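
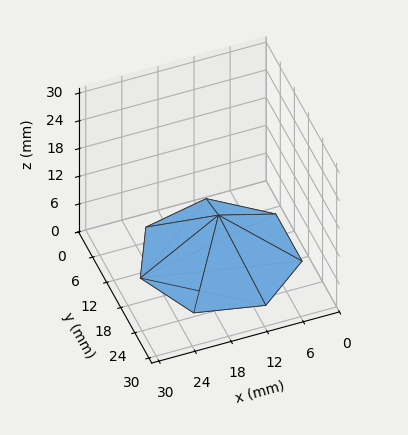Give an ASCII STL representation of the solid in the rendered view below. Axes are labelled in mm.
Reading the render: the shape is a regular 7-sided pyramid, base circumscribed radius ≈ 13 mm, apex at z ≈ 9 mm (dimensions read to the nearest mm from the axis ticks). For the STL, each face is triangulated and given an outward normal.

solid part
  facet normal 0.0000 0.0000 -1.0000
    outer loop
      vertex 10.1 25.7 0.0
      vertex 21.1 23.2 0.0
      vertex 26.0 13.0 0.0
    endloop
  endfacet
  facet normal 0.0000 0.0000 -1.0000
    outer loop
      vertex 1.3 18.6 0.0
      vertex 10.1 25.7 0.0
      vertex 26.0 13.0 0.0
    endloop
  endfacet
  facet normal 0.0000 0.0000 -1.0000
    outer loop
      vertex 1.3 7.4 0.0
      vertex 1.3 18.6 0.0
      vertex 26.0 13.0 0.0
    endloop
  endfacet
  facet normal 0.0000 0.0000 -1.0000
    outer loop
      vertex 10.1 0.3 0.0
      vertex 1.3 7.4 0.0
      vertex 26.0 13.0 0.0
    endloop
  endfacet
  facet normal 0.0000 0.0000 -1.0000
    outer loop
      vertex 21.1 2.8 0.0
      vertex 10.1 0.3 0.0
      vertex 26.0 13.0 0.0
    endloop
  endfacet
  facet normal 0.5491 0.2638 0.7931
    outer loop
      vertex 26.0 13.0 0.0
      vertex 21.1 23.2 0.0
      vertex 13.0 13.0 9.0
    endloop
  endfacet
  facet normal 0.1348 0.5932 0.7937
    outer loop
      vertex 21.1 23.2 0.0
      vertex 10.1 25.7 0.0
      vertex 13.0 13.0 9.0
    endloop
  endfacet
  facet normal -0.3827 0.4744 0.7928
    outer loop
      vertex 10.1 25.7 0.0
      vertex 1.3 18.6 0.0
      vertex 13.0 13.0 9.0
    endloop
  endfacet
  facet normal -0.6097 0.0000 0.7926
    outer loop
      vertex 1.3 18.6 0.0
      vertex 1.3 7.4 0.0
      vertex 13.0 13.0 9.0
    endloop
  endfacet
  facet normal -0.3827 -0.4744 0.7928
    outer loop
      vertex 1.3 7.4 0.0
      vertex 10.1 0.3 0.0
      vertex 13.0 13.0 9.0
    endloop
  endfacet
  facet normal 0.1348 -0.5932 0.7937
    outer loop
      vertex 10.1 0.3 0.0
      vertex 21.1 2.8 0.0
      vertex 13.0 13.0 9.0
    endloop
  endfacet
  facet normal 0.5491 -0.2638 0.7931
    outer loop
      vertex 21.1 2.8 0.0
      vertex 26.0 13.0 0.0
      vertex 13.0 13.0 9.0
    endloop
  endfacet
endsolid part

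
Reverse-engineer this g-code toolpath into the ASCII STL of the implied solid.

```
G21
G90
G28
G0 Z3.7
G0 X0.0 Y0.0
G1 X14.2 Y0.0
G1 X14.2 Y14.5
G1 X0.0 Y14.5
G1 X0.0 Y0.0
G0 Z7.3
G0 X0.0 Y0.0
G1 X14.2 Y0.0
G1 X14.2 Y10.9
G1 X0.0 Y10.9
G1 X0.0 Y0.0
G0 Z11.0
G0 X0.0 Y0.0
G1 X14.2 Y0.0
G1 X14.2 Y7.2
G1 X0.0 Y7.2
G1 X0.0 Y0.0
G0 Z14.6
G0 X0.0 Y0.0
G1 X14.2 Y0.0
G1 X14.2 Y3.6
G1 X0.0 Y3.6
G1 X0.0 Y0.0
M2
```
solid part
  facet normal 0.0000 0.0000 -1.0000
    outer loop
      vertex 14.2 18.1 0.0
      vertex 14.2 0.0 0.0
      vertex 0.0 0.0 0.0
    endloop
  endfacet
  facet normal 0.0000 0.0000 -1.0000
    outer loop
      vertex 0.0 18.1 0.0
      vertex 14.2 18.1 0.0
      vertex 0.0 0.0 0.0
    endloop
  endfacet
  facet normal 0.0000 -1.0000 0.0000
    outer loop
      vertex 0.0 0.0 0.0
      vertex 14.2 0.0 0.0
      vertex 14.2 0.0 18.3
    endloop
  endfacet
  facet normal 0.0000 -1.0000 0.0000
    outer loop
      vertex 0.0 0.0 0.0
      vertex 14.2 0.0 18.3
      vertex 0.0 0.0 18.3
    endloop
  endfacet
  facet normal 0.0000 0.7110 0.7032
    outer loop
      vertex 0.0 0.0 18.3
      vertex 14.2 0.0 18.3
      vertex 14.2 18.1 0.0
    endloop
  endfacet
  facet normal 0.0000 0.7110 0.7032
    outer loop
      vertex 0.0 0.0 18.3
      vertex 14.2 18.1 0.0
      vertex 0.0 18.1 0.0
    endloop
  endfacet
  facet normal -1.0000 0.0000 0.0000
    outer loop
      vertex 0.0 0.0 18.3
      vertex 0.0 18.1 0.0
      vertex 0.0 0.0 0.0
    endloop
  endfacet
  facet normal 1.0000 0.0000 0.0000
    outer loop
      vertex 14.2 0.0 0.0
      vertex 14.2 18.1 0.0
      vertex 14.2 0.0 18.3
    endloop
  endfacet
endsolid part

The G0 Z moves step by Δz≈3.7 mm. The G1 loops shrink linearly with z, so the solid tapers from its base footprint up to z≈18.3. Closing with a flat bottom cap and the tapered top and triangulating gives 8 facets — a wedge (ramp): 14.2 × 18.1 mm base, rising to 18.3 mm along the y=0 edge and sloping linearly to z=0 at y=18.1.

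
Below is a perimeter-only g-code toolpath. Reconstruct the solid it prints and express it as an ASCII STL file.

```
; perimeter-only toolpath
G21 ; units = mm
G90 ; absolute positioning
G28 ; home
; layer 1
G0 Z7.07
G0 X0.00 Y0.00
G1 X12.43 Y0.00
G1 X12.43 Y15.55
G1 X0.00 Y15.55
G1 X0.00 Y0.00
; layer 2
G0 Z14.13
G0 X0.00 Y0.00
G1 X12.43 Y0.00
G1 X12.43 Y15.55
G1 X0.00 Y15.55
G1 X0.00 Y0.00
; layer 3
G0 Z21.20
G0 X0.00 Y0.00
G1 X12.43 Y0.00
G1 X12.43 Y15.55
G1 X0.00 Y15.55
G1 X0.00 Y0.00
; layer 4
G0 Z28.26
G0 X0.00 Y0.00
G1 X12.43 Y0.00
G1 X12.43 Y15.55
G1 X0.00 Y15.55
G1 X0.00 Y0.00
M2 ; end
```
solid part
  facet normal 0.0000 0.0000 -1.0000
    outer loop
      vertex 12.43 15.55 0.00
      vertex 12.43 0.00 0.00
      vertex 0.00 0.00 0.00
    endloop
  endfacet
  facet normal 0.0000 0.0000 -1.0000
    outer loop
      vertex 0.00 15.55 0.00
      vertex 12.43 15.55 0.00
      vertex 0.00 0.00 0.00
    endloop
  endfacet
  facet normal 0.0000 0.0000 1.0000
    outer loop
      vertex 0.00 0.00 28.26
      vertex 12.43 0.00 28.26
      vertex 12.43 15.55 28.26
    endloop
  endfacet
  facet normal 0.0000 0.0000 1.0000
    outer loop
      vertex 0.00 0.00 28.26
      vertex 12.43 15.55 28.26
      vertex 0.00 15.55 28.26
    endloop
  endfacet
  facet normal 0.0000 -1.0000 0.0000
    outer loop
      vertex 0.00 0.00 0.00
      vertex 12.43 0.00 0.00
      vertex 12.43 0.00 28.26
    endloop
  endfacet
  facet normal 0.0000 -1.0000 0.0000
    outer loop
      vertex 0.00 0.00 0.00
      vertex 12.43 0.00 28.26
      vertex 0.00 0.00 28.26
    endloop
  endfacet
  facet normal 0.0000 1.0000 0.0000
    outer loop
      vertex 12.43 15.55 28.26
      vertex 12.43 15.55 0.00
      vertex 0.00 15.55 0.00
    endloop
  endfacet
  facet normal 0.0000 1.0000 0.0000
    outer loop
      vertex 0.00 15.55 28.26
      vertex 12.43 15.55 28.26
      vertex 0.00 15.55 0.00
    endloop
  endfacet
  facet normal -1.0000 0.0000 0.0000
    outer loop
      vertex 0.00 15.55 28.26
      vertex 0.00 15.55 0.00
      vertex 0.00 0.00 0.00
    endloop
  endfacet
  facet normal -1.0000 0.0000 0.0000
    outer loop
      vertex 0.00 0.00 28.26
      vertex 0.00 15.55 28.26
      vertex 0.00 0.00 0.00
    endloop
  endfacet
  facet normal 1.0000 0.0000 0.0000
    outer loop
      vertex 12.43 0.00 0.00
      vertex 12.43 15.55 0.00
      vertex 12.43 15.55 28.26
    endloop
  endfacet
  facet normal 1.0000 0.0000 0.0000
    outer loop
      vertex 12.43 0.00 0.00
      vertex 12.43 15.55 28.26
      vertex 12.43 0.00 28.26
    endloop
  endfacet
endsolid part

The G0 Z moves step by Δz≈7.07 mm. Every layer's G1 loop is the same polygon, so the solid is a straight extrusion of it from z=0 to z≈28.3. Closing with flat bottom and top caps and triangulating gives 12 facets — a rectangular box, roughly 12.4 × 15.6 mm footprint and 28.3 mm tall.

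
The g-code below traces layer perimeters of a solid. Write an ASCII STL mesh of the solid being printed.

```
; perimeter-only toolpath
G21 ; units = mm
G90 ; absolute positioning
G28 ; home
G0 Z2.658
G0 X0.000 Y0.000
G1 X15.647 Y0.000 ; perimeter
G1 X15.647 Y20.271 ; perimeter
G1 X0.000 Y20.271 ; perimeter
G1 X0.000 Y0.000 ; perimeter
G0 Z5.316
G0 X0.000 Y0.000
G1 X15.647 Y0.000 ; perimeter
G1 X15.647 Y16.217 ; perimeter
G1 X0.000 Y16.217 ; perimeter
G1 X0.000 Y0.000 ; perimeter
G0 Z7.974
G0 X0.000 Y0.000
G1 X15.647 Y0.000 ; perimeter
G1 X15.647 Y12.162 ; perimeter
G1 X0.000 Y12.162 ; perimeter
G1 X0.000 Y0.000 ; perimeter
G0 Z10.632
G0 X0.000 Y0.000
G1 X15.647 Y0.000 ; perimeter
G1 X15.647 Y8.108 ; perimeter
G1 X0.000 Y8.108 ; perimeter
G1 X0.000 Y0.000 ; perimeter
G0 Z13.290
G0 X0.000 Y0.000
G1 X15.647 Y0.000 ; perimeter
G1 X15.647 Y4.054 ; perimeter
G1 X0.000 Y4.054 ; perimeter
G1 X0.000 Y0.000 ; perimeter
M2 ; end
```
solid part
  facet normal 0.0000 0.0000 -1.0000
    outer loop
      vertex 15.647 24.325 0.000
      vertex 15.647 0.000 0.000
      vertex 0.000 0.000 0.000
    endloop
  endfacet
  facet normal 0.0000 0.0000 -1.0000
    outer loop
      vertex 0.000 24.325 0.000
      vertex 15.647 24.325 0.000
      vertex 0.000 0.000 0.000
    endloop
  endfacet
  facet normal 0.0000 -1.0000 0.0000
    outer loop
      vertex 0.000 0.000 0.000
      vertex 15.647 0.000 0.000
      vertex 15.647 0.000 15.948
    endloop
  endfacet
  facet normal 0.0000 -1.0000 0.0000
    outer loop
      vertex 0.000 0.000 0.000
      vertex 15.647 0.000 15.948
      vertex 0.000 0.000 15.948
    endloop
  endfacet
  facet normal 0.0000 0.5483 0.8363
    outer loop
      vertex 0.000 0.000 15.948
      vertex 15.647 0.000 15.948
      vertex 15.647 24.325 0.000
    endloop
  endfacet
  facet normal 0.0000 0.5483 0.8363
    outer loop
      vertex 0.000 0.000 15.948
      vertex 15.647 24.325 0.000
      vertex 0.000 24.325 0.000
    endloop
  endfacet
  facet normal -1.0000 0.0000 0.0000
    outer loop
      vertex 0.000 0.000 15.948
      vertex 0.000 24.325 0.000
      vertex 0.000 0.000 0.000
    endloop
  endfacet
  facet normal 1.0000 0.0000 0.0000
    outer loop
      vertex 15.647 0.000 0.000
      vertex 15.647 24.325 0.000
      vertex 15.647 0.000 15.948
    endloop
  endfacet
endsolid part

The G0 Z moves step by Δz≈2.658 mm. The G1 loops shrink linearly with z, so the solid tapers from its base footprint up to z≈15.9. Closing with a flat bottom cap and the tapered top and triangulating gives 8 facets — a wedge (ramp): 15.6 × 24.3 mm base, rising to 15.9 mm along the y=0 edge and sloping linearly to z=0 at y=24.3.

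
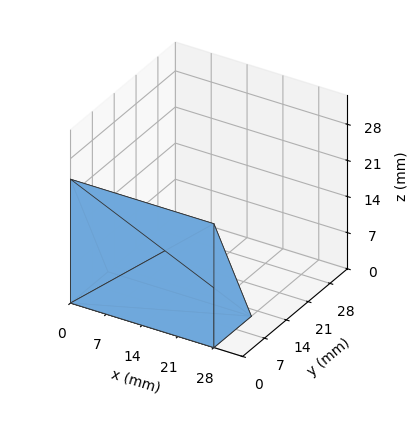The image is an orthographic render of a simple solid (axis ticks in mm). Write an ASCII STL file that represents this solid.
Reading the render: the shape is a wedge (ramp): 28 × 12 mm base, rising to 24 mm along the y=0 edge and sloping linearly to z=0 at y=12 (dimensions read to the nearest mm from the axis ticks). For the STL, each face is triangulated and given an outward normal.

solid part
  facet normal 0.0000 0.0000 -1.0000
    outer loop
      vertex 28.00 12.00 0.00
      vertex 28.00 0.00 0.00
      vertex 0.00 0.00 0.00
    endloop
  endfacet
  facet normal 0.0000 0.0000 -1.0000
    outer loop
      vertex 0.00 12.00 0.00
      vertex 28.00 12.00 0.00
      vertex 0.00 0.00 0.00
    endloop
  endfacet
  facet normal 0.0000 -1.0000 0.0000
    outer loop
      vertex 0.00 0.00 0.00
      vertex 28.00 0.00 0.00
      vertex 28.00 0.00 24.00
    endloop
  endfacet
  facet normal 0.0000 -1.0000 0.0000
    outer loop
      vertex 0.00 0.00 0.00
      vertex 28.00 0.00 24.00
      vertex 0.00 0.00 24.00
    endloop
  endfacet
  facet normal 0.0000 0.8944 0.4472
    outer loop
      vertex 0.00 0.00 24.00
      vertex 28.00 0.00 24.00
      vertex 28.00 12.00 0.00
    endloop
  endfacet
  facet normal 0.0000 0.8944 0.4472
    outer loop
      vertex 0.00 0.00 24.00
      vertex 28.00 12.00 0.00
      vertex 0.00 12.00 0.00
    endloop
  endfacet
  facet normal -1.0000 0.0000 0.0000
    outer loop
      vertex 0.00 0.00 24.00
      vertex 0.00 12.00 0.00
      vertex 0.00 0.00 0.00
    endloop
  endfacet
  facet normal 1.0000 0.0000 0.0000
    outer loop
      vertex 28.00 0.00 0.00
      vertex 28.00 12.00 0.00
      vertex 28.00 0.00 24.00
    endloop
  endfacet
endsolid part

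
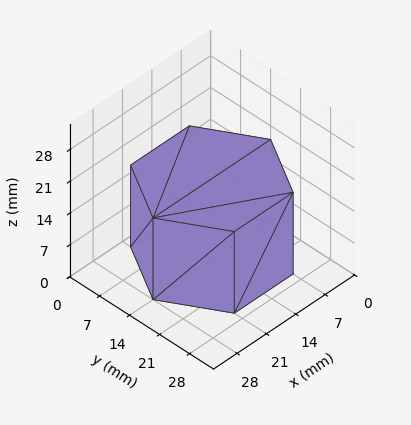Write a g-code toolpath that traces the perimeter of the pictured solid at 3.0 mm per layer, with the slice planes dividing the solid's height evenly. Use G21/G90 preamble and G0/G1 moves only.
Reading the render: the shape is a regular 6-sided prism (a cylinder approximated with 6 flat sides), circumscribed radius ≈ 14 mm, height ≈ 18 mm (dimensions read to the nearest mm from the axis ticks). For the g-code, the solid's height is divided into equal slices at the stated Δz and each level perimeter traced with G1 moves after a G0 lift.

; perimeter-only toolpath
G21 ; units = mm
G90 ; absolute positioning
G28 ; home
; layer 1
G0 Z3.0
G0 X28.0 Y14.0
G1 X21.0 Y26.1
G1 X7.0 Y26.1
G1 X0.0 Y14.0
G1 X7.0 Y1.9
G1 X21.0 Y1.9
G1 X28.0 Y14.0
; layer 2
G0 Z6.0
G0 X28.0 Y14.0
G1 X21.0 Y26.1
G1 X7.0 Y26.1
G1 X0.0 Y14.0
G1 X7.0 Y1.9
G1 X21.0 Y1.9
G1 X28.0 Y14.0
; layer 3
G0 Z9.0
G0 X28.0 Y14.0
G1 X21.0 Y26.1
G1 X7.0 Y26.1
G1 X0.0 Y14.0
G1 X7.0 Y1.9
G1 X21.0 Y1.9
G1 X28.0 Y14.0
; layer 4
G0 Z12.0
G0 X28.0 Y14.0
G1 X21.0 Y26.1
G1 X7.0 Y26.1
G1 X0.0 Y14.0
G1 X7.0 Y1.9
G1 X21.0 Y1.9
G1 X28.0 Y14.0
; layer 5
G0 Z15.0
G0 X28.0 Y14.0
G1 X21.0 Y26.1
G1 X7.0 Y26.1
G1 X0.0 Y14.0
G1 X7.0 Y1.9
G1 X21.0 Y1.9
G1 X28.0 Y14.0
; layer 6
G0 Z18.0
G0 X28.0 Y14.0
G1 X21.0 Y26.1
G1 X7.0 Y26.1
G1 X0.0 Y14.0
G1 X7.0 Y1.9
G1 X21.0 Y1.9
G1 X28.0 Y14.0
M2 ; end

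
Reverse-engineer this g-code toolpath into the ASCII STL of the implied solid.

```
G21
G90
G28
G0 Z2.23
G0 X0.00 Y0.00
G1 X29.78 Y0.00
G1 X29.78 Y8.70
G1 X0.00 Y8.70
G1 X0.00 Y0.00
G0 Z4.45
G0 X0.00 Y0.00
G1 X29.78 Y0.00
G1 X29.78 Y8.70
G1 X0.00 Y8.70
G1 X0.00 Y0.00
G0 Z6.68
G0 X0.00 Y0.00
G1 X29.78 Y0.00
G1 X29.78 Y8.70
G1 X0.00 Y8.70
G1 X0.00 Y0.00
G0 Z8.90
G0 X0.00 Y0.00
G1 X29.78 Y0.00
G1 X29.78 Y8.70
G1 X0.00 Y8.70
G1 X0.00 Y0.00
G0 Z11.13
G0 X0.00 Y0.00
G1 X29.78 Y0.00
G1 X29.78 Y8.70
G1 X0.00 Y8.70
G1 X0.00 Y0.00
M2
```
solid part
  facet normal 0.0000 0.0000 -1.0000
    outer loop
      vertex 29.78 8.70 0.00
      vertex 29.78 0.00 0.00
      vertex 0.00 0.00 0.00
    endloop
  endfacet
  facet normal 0.0000 0.0000 -1.0000
    outer loop
      vertex 0.00 8.70 0.00
      vertex 29.78 8.70 0.00
      vertex 0.00 0.00 0.00
    endloop
  endfacet
  facet normal 0.0000 0.0000 1.0000
    outer loop
      vertex 0.00 0.00 11.13
      vertex 29.78 0.00 11.13
      vertex 29.78 8.70 11.13
    endloop
  endfacet
  facet normal 0.0000 0.0000 1.0000
    outer loop
      vertex 0.00 0.00 11.13
      vertex 29.78 8.70 11.13
      vertex 0.00 8.70 11.13
    endloop
  endfacet
  facet normal 0.0000 -1.0000 0.0000
    outer loop
      vertex 0.00 0.00 0.00
      vertex 29.78 0.00 0.00
      vertex 29.78 0.00 11.13
    endloop
  endfacet
  facet normal 0.0000 -1.0000 0.0000
    outer loop
      vertex 0.00 0.00 0.00
      vertex 29.78 0.00 11.13
      vertex 0.00 0.00 11.13
    endloop
  endfacet
  facet normal 0.0000 1.0000 0.0000
    outer loop
      vertex 29.78 8.70 11.13
      vertex 29.78 8.70 0.00
      vertex 0.00 8.70 0.00
    endloop
  endfacet
  facet normal 0.0000 1.0000 0.0000
    outer loop
      vertex 0.00 8.70 11.13
      vertex 29.78 8.70 11.13
      vertex 0.00 8.70 0.00
    endloop
  endfacet
  facet normal -1.0000 0.0000 0.0000
    outer loop
      vertex 0.00 8.70 11.13
      vertex 0.00 8.70 0.00
      vertex 0.00 0.00 0.00
    endloop
  endfacet
  facet normal -1.0000 0.0000 0.0000
    outer loop
      vertex 0.00 0.00 11.13
      vertex 0.00 8.70 11.13
      vertex 0.00 0.00 0.00
    endloop
  endfacet
  facet normal 1.0000 0.0000 0.0000
    outer loop
      vertex 29.78 0.00 0.00
      vertex 29.78 8.70 0.00
      vertex 29.78 8.70 11.13
    endloop
  endfacet
  facet normal 1.0000 0.0000 0.0000
    outer loop
      vertex 29.78 0.00 0.00
      vertex 29.78 8.70 11.13
      vertex 29.78 0.00 11.13
    endloop
  endfacet
endsolid part

The G0 Z moves step by Δz≈2.23 mm. Every layer's G1 loop is the same polygon, so the solid is a straight extrusion of it from z=0 to z≈11.1. Closing with flat bottom and top caps and triangulating gives 12 facets — a rectangular box, roughly 29.8 × 8.7 mm footprint and 11.1 mm tall.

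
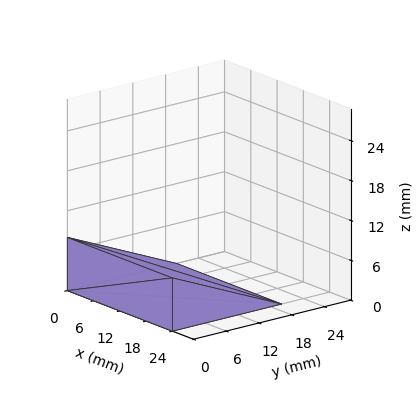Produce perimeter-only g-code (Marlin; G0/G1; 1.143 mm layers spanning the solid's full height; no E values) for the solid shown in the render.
Reading the render: the shape is a wedge (ramp): 24 × 20 mm base, rising to 8 mm along the y=0 edge and sloping linearly to z=0 at y=20 (dimensions read to the nearest mm from the axis ticks). For the g-code, the solid's height is divided into equal slices at the stated Δz and each level perimeter traced with G1 moves after a G0 lift.

; perimeter-only toolpath
G21 ; units = mm
G90 ; absolute positioning
G28 ; home
; layer 1
G0 Z1.143
G0 X0.000 Y0.000
G1 X24.000 Y0.000
G1 X24.000 Y17.143
G1 X0.000 Y17.143
G1 X0.000 Y0.000
; layer 2
G0 Z2.286
G0 X0.000 Y0.000
G1 X24.000 Y0.000
G1 X24.000 Y14.286
G1 X0.000 Y14.286
G1 X0.000 Y0.000
; layer 3
G0 Z3.429
G0 X0.000 Y0.000
G1 X24.000 Y0.000
G1 X24.000 Y11.429
G1 X0.000 Y11.429
G1 X0.000 Y0.000
; layer 4
G0 Z4.571
G0 X0.000 Y0.000
G1 X24.000 Y0.000
G1 X24.000 Y8.571
G1 X0.000 Y8.571
G1 X0.000 Y0.000
; layer 5
G0 Z5.714
G0 X0.000 Y0.000
G1 X24.000 Y0.000
G1 X24.000 Y5.714
G1 X0.000 Y5.714
G1 X0.000 Y0.000
; layer 6
G0 Z6.857
G0 X0.000 Y0.000
G1 X24.000 Y0.000
G1 X24.000 Y2.857
G1 X0.000 Y2.857
G1 X0.000 Y0.000
M2 ; end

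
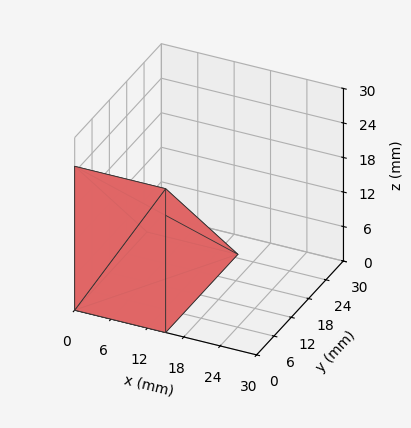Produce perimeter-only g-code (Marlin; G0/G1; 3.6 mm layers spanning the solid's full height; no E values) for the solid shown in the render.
Reading the render: the shape is a wedge (ramp): 15 × 25 mm base, rising to 25 mm along the y=0 edge and sloping linearly to z=0 at y=25 (dimensions read to the nearest mm from the axis ticks). For the g-code, the solid's height is divided into equal slices at the stated Δz and each level perimeter traced with G1 moves after a G0 lift.

; perimeter-only toolpath
G21 ; units = mm
G90 ; absolute positioning
G28 ; home
; layer 1
G0 Z3.6
G0 X0.0 Y0.0
G1 X15.0 Y0.0
G1 X15.0 Y21.4
G1 X0.0 Y21.4
G1 X0.0 Y0.0
; layer 2
G0 Z7.1
G0 X0.0 Y0.0
G1 X15.0 Y0.0
G1 X15.0 Y17.9
G1 X0.0 Y17.9
G1 X0.0 Y0.0
; layer 3
G0 Z10.7
G0 X0.0 Y0.0
G1 X15.0 Y0.0
G1 X15.0 Y14.3
G1 X0.0 Y14.3
G1 X0.0 Y0.0
; layer 4
G0 Z14.3
G0 X0.0 Y0.0
G1 X15.0 Y0.0
G1 X15.0 Y10.7
G1 X0.0 Y10.7
G1 X0.0 Y0.0
; layer 5
G0 Z17.9
G0 X0.0 Y0.0
G1 X15.0 Y0.0
G1 X15.0 Y7.1
G1 X0.0 Y7.1
G1 X0.0 Y0.0
; layer 6
G0 Z21.4
G0 X0.0 Y0.0
G1 X15.0 Y0.0
G1 X15.0 Y3.6
G1 X0.0 Y3.6
G1 X0.0 Y0.0
M2 ; end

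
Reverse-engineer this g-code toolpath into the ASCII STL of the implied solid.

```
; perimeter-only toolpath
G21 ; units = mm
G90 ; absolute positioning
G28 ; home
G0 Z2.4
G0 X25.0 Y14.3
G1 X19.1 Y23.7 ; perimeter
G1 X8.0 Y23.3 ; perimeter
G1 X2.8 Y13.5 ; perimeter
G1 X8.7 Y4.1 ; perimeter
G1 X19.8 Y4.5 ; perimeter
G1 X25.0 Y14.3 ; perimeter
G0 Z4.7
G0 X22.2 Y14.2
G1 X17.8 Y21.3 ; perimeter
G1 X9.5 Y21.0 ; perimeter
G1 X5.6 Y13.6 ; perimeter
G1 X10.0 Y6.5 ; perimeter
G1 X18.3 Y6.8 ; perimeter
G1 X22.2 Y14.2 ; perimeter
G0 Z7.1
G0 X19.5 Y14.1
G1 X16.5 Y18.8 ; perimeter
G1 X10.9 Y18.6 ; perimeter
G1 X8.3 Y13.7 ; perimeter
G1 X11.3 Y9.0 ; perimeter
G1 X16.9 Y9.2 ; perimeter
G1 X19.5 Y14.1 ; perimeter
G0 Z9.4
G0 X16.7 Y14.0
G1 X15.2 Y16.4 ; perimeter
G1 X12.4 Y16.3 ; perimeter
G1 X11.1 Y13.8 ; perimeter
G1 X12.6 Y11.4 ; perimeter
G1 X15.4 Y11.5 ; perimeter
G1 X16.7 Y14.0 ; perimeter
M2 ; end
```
solid part
  facet normal 0.0000 0.0000 -1.0000
    outer loop
      vertex 6.5 25.7 0.0
      vertex 20.4 26.2 0.0
      vertex 27.8 14.4 0.0
    endloop
  endfacet
  facet normal 0.0000 0.0000 -1.0000
    outer loop
      vertex 0.0 13.4 0.0
      vertex 6.5 25.7 0.0
      vertex 27.8 14.4 0.0
    endloop
  endfacet
  facet normal 0.0000 0.0000 -1.0000
    outer loop
      vertex 7.4 1.6 0.0
      vertex 0.0 13.4 0.0
      vertex 27.8 14.4 0.0
    endloop
  endfacet
  facet normal 0.0000 0.0000 -1.0000
    outer loop
      vertex 21.3 2.1 0.0
      vertex 7.4 1.6 0.0
      vertex 27.8 14.4 0.0
    endloop
  endfacet
  facet normal 0.5930 0.3719 0.7142
    outer loop
      vertex 27.8 14.4 0.0
      vertex 20.4 26.2 0.0
      vertex 13.9 13.9 11.8
    endloop
  endfacet
  facet normal -0.0251 0.6990 0.7147
    outer loop
      vertex 20.4 26.2 0.0
      vertex 6.5 25.7 0.0
      vertex 13.9 13.9 11.8
    endloop
  endfacet
  facet normal -0.6184 0.3268 0.7147
    outer loop
      vertex 6.5 25.7 0.0
      vertex 0.0 13.4 0.0
      vertex 13.9 13.9 11.8
    endloop
  endfacet
  facet normal -0.5930 -0.3719 0.7142
    outer loop
      vertex 0.0 13.4 0.0
      vertex 7.4 1.6 0.0
      vertex 13.9 13.9 11.8
    endloop
  endfacet
  facet normal 0.0251 -0.6990 0.7147
    outer loop
      vertex 7.4 1.6 0.0
      vertex 21.3 2.1 0.0
      vertex 13.9 13.9 11.8
    endloop
  endfacet
  facet normal 0.6184 -0.3268 0.7147
    outer loop
      vertex 21.3 2.1 0.0
      vertex 27.8 14.4 0.0
      vertex 13.9 13.9 11.8
    endloop
  endfacet
endsolid part

The G0 Z moves step by Δz≈2.4 mm. The G1 loops shrink linearly with z, so the solid tapers from its base footprint up to z≈11.8. Closing with a flat bottom cap and the tapered top and triangulating gives 10 facets — a regular 6-sided pyramid, base circumscribed radius ≈ 13.9 mm, apex at z ≈ 11.8 mm.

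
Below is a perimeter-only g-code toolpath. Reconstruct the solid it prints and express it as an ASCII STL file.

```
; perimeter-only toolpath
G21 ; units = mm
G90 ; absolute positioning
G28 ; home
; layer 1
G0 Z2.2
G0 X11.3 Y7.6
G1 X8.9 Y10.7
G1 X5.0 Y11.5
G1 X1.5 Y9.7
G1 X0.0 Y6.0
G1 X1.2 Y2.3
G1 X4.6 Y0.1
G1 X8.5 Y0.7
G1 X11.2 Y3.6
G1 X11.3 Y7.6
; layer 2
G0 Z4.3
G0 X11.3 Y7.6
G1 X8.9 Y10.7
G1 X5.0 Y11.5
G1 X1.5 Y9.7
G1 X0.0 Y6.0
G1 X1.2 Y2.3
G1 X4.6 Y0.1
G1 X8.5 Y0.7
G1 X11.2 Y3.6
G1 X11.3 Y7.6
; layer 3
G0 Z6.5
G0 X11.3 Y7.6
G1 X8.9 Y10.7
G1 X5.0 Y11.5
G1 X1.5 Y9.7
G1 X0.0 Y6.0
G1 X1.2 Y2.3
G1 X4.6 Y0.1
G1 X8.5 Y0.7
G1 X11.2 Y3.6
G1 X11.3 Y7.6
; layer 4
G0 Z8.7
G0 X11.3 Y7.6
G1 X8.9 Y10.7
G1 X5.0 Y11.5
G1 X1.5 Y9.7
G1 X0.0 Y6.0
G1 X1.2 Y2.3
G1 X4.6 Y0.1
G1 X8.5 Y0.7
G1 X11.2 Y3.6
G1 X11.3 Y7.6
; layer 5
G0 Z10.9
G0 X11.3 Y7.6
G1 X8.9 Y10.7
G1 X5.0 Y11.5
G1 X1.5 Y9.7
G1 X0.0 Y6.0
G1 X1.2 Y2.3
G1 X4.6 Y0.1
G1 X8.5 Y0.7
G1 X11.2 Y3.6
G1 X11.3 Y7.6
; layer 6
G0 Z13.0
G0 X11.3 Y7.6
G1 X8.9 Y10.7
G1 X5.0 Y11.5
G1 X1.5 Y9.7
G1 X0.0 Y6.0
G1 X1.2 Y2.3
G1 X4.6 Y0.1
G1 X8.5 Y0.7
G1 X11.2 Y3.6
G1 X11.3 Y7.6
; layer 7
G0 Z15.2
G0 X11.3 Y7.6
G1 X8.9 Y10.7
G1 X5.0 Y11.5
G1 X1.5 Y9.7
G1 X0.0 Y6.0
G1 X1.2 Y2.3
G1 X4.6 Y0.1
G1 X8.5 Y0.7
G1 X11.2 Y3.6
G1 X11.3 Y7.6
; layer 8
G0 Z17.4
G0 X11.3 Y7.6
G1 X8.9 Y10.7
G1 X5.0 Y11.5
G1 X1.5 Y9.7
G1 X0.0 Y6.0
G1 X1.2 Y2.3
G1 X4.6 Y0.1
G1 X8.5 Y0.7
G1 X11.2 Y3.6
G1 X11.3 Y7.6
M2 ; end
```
solid part
  facet normal 0.0000 0.0000 -1.0000
    outer loop
      vertex 5.0 11.5 0.0
      vertex 8.9 10.7 0.0
      vertex 11.3 7.6 0.0
    endloop
  endfacet
  facet normal 0.0000 0.0000 -1.0000
    outer loop
      vertex 1.5 9.7 0.0
      vertex 5.0 11.5 0.0
      vertex 11.3 7.6 0.0
    endloop
  endfacet
  facet normal 0.0000 0.0000 -1.0000
    outer loop
      vertex 0.0 6.0 0.0
      vertex 1.5 9.7 0.0
      vertex 11.3 7.6 0.0
    endloop
  endfacet
  facet normal 0.0000 0.0000 -1.0000
    outer loop
      vertex 1.2 2.3 0.0
      vertex 0.0 6.0 0.0
      vertex 11.3 7.6 0.0
    endloop
  endfacet
  facet normal 0.0000 0.0000 -1.0000
    outer loop
      vertex 4.6 0.1 0.0
      vertex 1.2 2.3 0.0
      vertex 11.3 7.6 0.0
    endloop
  endfacet
  facet normal 0.0000 0.0000 -1.0000
    outer loop
      vertex 8.5 0.7 0.0
      vertex 4.6 0.1 0.0
      vertex 11.3 7.6 0.0
    endloop
  endfacet
  facet normal 0.0000 0.0000 -1.0000
    outer loop
      vertex 11.2 3.6 0.0
      vertex 8.5 0.7 0.0
      vertex 11.3 7.6 0.0
    endloop
  endfacet
  facet normal 0.0000 0.0000 1.0000
    outer loop
      vertex 11.3 7.6 17.4
      vertex 8.9 10.7 17.4
      vertex 5.0 11.5 17.4
    endloop
  endfacet
  facet normal 0.0000 0.0000 1.0000
    outer loop
      vertex 11.3 7.6 17.4
      vertex 5.0 11.5 17.4
      vertex 1.5 9.7 17.4
    endloop
  endfacet
  facet normal 0.0000 0.0000 1.0000
    outer loop
      vertex 11.3 7.6 17.4
      vertex 1.5 9.7 17.4
      vertex 0.0 6.0 17.4
    endloop
  endfacet
  facet normal 0.0000 0.0000 1.0000
    outer loop
      vertex 11.3 7.6 17.4
      vertex 0.0 6.0 17.4
      vertex 1.2 2.3 17.4
    endloop
  endfacet
  facet normal 0.0000 0.0000 1.0000
    outer loop
      vertex 11.3 7.6 17.4
      vertex 1.2 2.3 17.4
      vertex 4.6 0.1 17.4
    endloop
  endfacet
  facet normal 0.0000 0.0000 1.0000
    outer loop
      vertex 11.3 7.6 17.4
      vertex 4.6 0.1 17.4
      vertex 8.5 0.7 17.4
    endloop
  endfacet
  facet normal 0.0000 0.0000 1.0000
    outer loop
      vertex 11.3 7.6 17.4
      vertex 8.5 0.7 17.4
      vertex 11.2 3.6 17.4
    endloop
  endfacet
  facet normal 0.7907 0.6122 0.0000
    outer loop
      vertex 11.3 7.6 0.0
      vertex 8.9 10.7 0.0
      vertex 8.9 10.7 17.4
    endloop
  endfacet
  facet normal 0.7907 0.6122 0.0000
    outer loop
      vertex 11.3 7.6 0.0
      vertex 8.9 10.7 17.4
      vertex 11.3 7.6 17.4
    endloop
  endfacet
  facet normal 0.2009 0.9796 0.0000
    outer loop
      vertex 8.9 10.7 0.0
      vertex 5.0 11.5 0.0
      vertex 5.0 11.5 17.4
    endloop
  endfacet
  facet normal 0.2009 0.9796 0.0000
    outer loop
      vertex 8.9 10.7 0.0
      vertex 5.0 11.5 17.4
      vertex 8.9 10.7 17.4
    endloop
  endfacet
  facet normal -0.4573 0.8893 0.0000
    outer loop
      vertex 5.0 11.5 0.0
      vertex 1.5 9.7 0.0
      vertex 1.5 9.7 17.4
    endloop
  endfacet
  facet normal -0.4573 0.8893 0.0000
    outer loop
      vertex 5.0 11.5 0.0
      vertex 1.5 9.7 17.4
      vertex 5.0 11.5 17.4
    endloop
  endfacet
  facet normal -0.9267 0.3757 0.0000
    outer loop
      vertex 1.5 9.7 0.0
      vertex 0.0 6.0 0.0
      vertex 0.0 6.0 17.4
    endloop
  endfacet
  facet normal -0.9267 0.3757 0.0000
    outer loop
      vertex 1.5 9.7 0.0
      vertex 0.0 6.0 17.4
      vertex 1.5 9.7 17.4
    endloop
  endfacet
  facet normal -0.9512 -0.3085 0.0000
    outer loop
      vertex 0.0 6.0 0.0
      vertex 1.2 2.3 0.0
      vertex 1.2 2.3 17.4
    endloop
  endfacet
  facet normal -0.9512 -0.3085 0.0000
    outer loop
      vertex 0.0 6.0 0.0
      vertex 1.2 2.3 17.4
      vertex 0.0 6.0 17.4
    endloop
  endfacet
  facet normal -0.5433 -0.8396 0.0000
    outer loop
      vertex 1.2 2.3 0.0
      vertex 4.6 0.1 0.0
      vertex 4.6 0.1 17.4
    endloop
  endfacet
  facet normal -0.5433 -0.8396 0.0000
    outer loop
      vertex 1.2 2.3 0.0
      vertex 4.6 0.1 17.4
      vertex 1.2 2.3 17.4
    endloop
  endfacet
  facet normal 0.1521 -0.9884 0.0000
    outer loop
      vertex 4.6 0.1 0.0
      vertex 8.5 0.7 0.0
      vertex 8.5 0.7 17.4
    endloop
  endfacet
  facet normal 0.1521 -0.9884 0.0000
    outer loop
      vertex 4.6 0.1 0.0
      vertex 8.5 0.7 17.4
      vertex 4.6 0.1 17.4
    endloop
  endfacet
  facet normal 0.7319 -0.6814 0.0000
    outer loop
      vertex 8.5 0.7 0.0
      vertex 11.2 3.6 0.0
      vertex 11.2 3.6 17.4
    endloop
  endfacet
  facet normal 0.7319 -0.6814 0.0000
    outer loop
      vertex 8.5 0.7 0.0
      vertex 11.2 3.6 17.4
      vertex 8.5 0.7 17.4
    endloop
  endfacet
  facet normal 0.9997 -0.0250 0.0000
    outer loop
      vertex 11.2 3.6 0.0
      vertex 11.3 7.6 0.0
      vertex 11.3 7.6 17.4
    endloop
  endfacet
  facet normal 0.9997 -0.0250 0.0000
    outer loop
      vertex 11.2 3.6 0.0
      vertex 11.3 7.6 17.4
      vertex 11.2 3.6 17.4
    endloop
  endfacet
endsolid part

The G0 Z moves step by Δz≈2.2 mm. Every layer's G1 loop is the same polygon, so the solid is a straight extrusion of it from z=0 to z≈17.4. Closing with flat bottom and top caps and triangulating gives 32 facets — a regular 9-sided prism (a cylinder approximated with 9 flat sides), circumscribed radius ≈ 5.8 mm, height ≈ 17.4 mm.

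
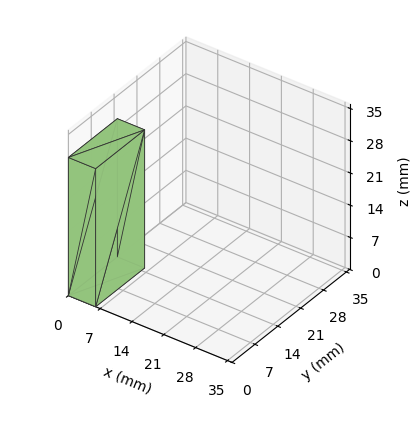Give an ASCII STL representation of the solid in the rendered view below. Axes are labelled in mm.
Reading the render: the shape is a rectangular box, roughly 6 × 15 mm footprint and 30 mm tall (dimensions read to the nearest mm from the axis ticks). For the STL, each face is triangulated and given an outward normal.

solid part
  facet normal 0.0000 0.0000 -1.0000
    outer loop
      vertex 6.000 15.000 0.000
      vertex 6.000 0.000 0.000
      vertex 0.000 0.000 0.000
    endloop
  endfacet
  facet normal 0.0000 0.0000 -1.0000
    outer loop
      vertex 0.000 15.000 0.000
      vertex 6.000 15.000 0.000
      vertex 0.000 0.000 0.000
    endloop
  endfacet
  facet normal 0.0000 0.0000 1.0000
    outer loop
      vertex 0.000 0.000 30.000
      vertex 6.000 0.000 30.000
      vertex 6.000 15.000 30.000
    endloop
  endfacet
  facet normal 0.0000 0.0000 1.0000
    outer loop
      vertex 0.000 0.000 30.000
      vertex 6.000 15.000 30.000
      vertex 0.000 15.000 30.000
    endloop
  endfacet
  facet normal 0.0000 -1.0000 0.0000
    outer loop
      vertex 0.000 0.000 0.000
      vertex 6.000 0.000 0.000
      vertex 6.000 0.000 30.000
    endloop
  endfacet
  facet normal 0.0000 -1.0000 0.0000
    outer loop
      vertex 0.000 0.000 0.000
      vertex 6.000 0.000 30.000
      vertex 0.000 0.000 30.000
    endloop
  endfacet
  facet normal 0.0000 1.0000 0.0000
    outer loop
      vertex 6.000 15.000 30.000
      vertex 6.000 15.000 0.000
      vertex 0.000 15.000 0.000
    endloop
  endfacet
  facet normal 0.0000 1.0000 0.0000
    outer loop
      vertex 0.000 15.000 30.000
      vertex 6.000 15.000 30.000
      vertex 0.000 15.000 0.000
    endloop
  endfacet
  facet normal -1.0000 0.0000 0.0000
    outer loop
      vertex 0.000 15.000 30.000
      vertex 0.000 15.000 0.000
      vertex 0.000 0.000 0.000
    endloop
  endfacet
  facet normal -1.0000 0.0000 0.0000
    outer loop
      vertex 0.000 0.000 30.000
      vertex 0.000 15.000 30.000
      vertex 0.000 0.000 0.000
    endloop
  endfacet
  facet normal 1.0000 0.0000 0.0000
    outer loop
      vertex 6.000 0.000 0.000
      vertex 6.000 15.000 0.000
      vertex 6.000 15.000 30.000
    endloop
  endfacet
  facet normal 1.0000 0.0000 0.0000
    outer loop
      vertex 6.000 0.000 0.000
      vertex 6.000 15.000 30.000
      vertex 6.000 0.000 30.000
    endloop
  endfacet
endsolid part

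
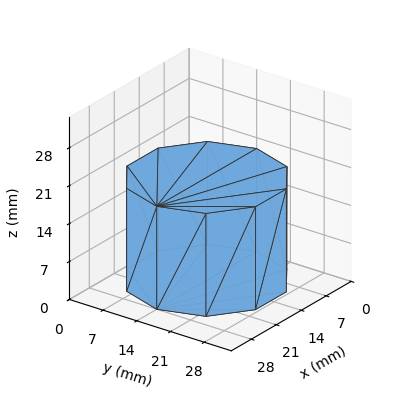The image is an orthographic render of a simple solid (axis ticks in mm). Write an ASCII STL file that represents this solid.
Reading the render: the shape is a regular 10-sided prism (a cylinder approximated with 10 flat sides), circumscribed radius ≈ 14 mm, height ≈ 19 mm (dimensions read to the nearest mm from the axis ticks). For the STL, each face is triangulated and given an outward normal.

solid part
  facet normal 0.0000 0.0000 -1.0000
    outer loop
      vertex 18.33 27.31 0.00
      vertex 25.33 22.23 0.00
      vertex 28.00 14.00 0.00
    endloop
  endfacet
  facet normal 0.0000 0.0000 -1.0000
    outer loop
      vertex 9.67 27.31 0.00
      vertex 18.33 27.31 0.00
      vertex 28.00 14.00 0.00
    endloop
  endfacet
  facet normal 0.0000 0.0000 -1.0000
    outer loop
      vertex 2.67 22.23 0.00
      vertex 9.67 27.31 0.00
      vertex 28.00 14.00 0.00
    endloop
  endfacet
  facet normal 0.0000 0.0000 -1.0000
    outer loop
      vertex 0.00 14.00 0.00
      vertex 2.67 22.23 0.00
      vertex 28.00 14.00 0.00
    endloop
  endfacet
  facet normal 0.0000 0.0000 -1.0000
    outer loop
      vertex 2.67 5.77 0.00
      vertex 0.00 14.00 0.00
      vertex 28.00 14.00 0.00
    endloop
  endfacet
  facet normal 0.0000 0.0000 -1.0000
    outer loop
      vertex 9.67 0.69 0.00
      vertex 2.67 5.77 0.00
      vertex 28.00 14.00 0.00
    endloop
  endfacet
  facet normal 0.0000 0.0000 -1.0000
    outer loop
      vertex 18.33 0.69 0.00
      vertex 9.67 0.69 0.00
      vertex 28.00 14.00 0.00
    endloop
  endfacet
  facet normal 0.0000 0.0000 -1.0000
    outer loop
      vertex 25.33 5.77 0.00
      vertex 18.33 0.69 0.00
      vertex 28.00 14.00 0.00
    endloop
  endfacet
  facet normal 0.0000 0.0000 1.0000
    outer loop
      vertex 28.00 14.00 19.00
      vertex 25.33 22.23 19.00
      vertex 18.33 27.31 19.00
    endloop
  endfacet
  facet normal 0.0000 0.0000 1.0000
    outer loop
      vertex 28.00 14.00 19.00
      vertex 18.33 27.31 19.00
      vertex 9.67 27.31 19.00
    endloop
  endfacet
  facet normal 0.0000 0.0000 1.0000
    outer loop
      vertex 28.00 14.00 19.00
      vertex 9.67 27.31 19.00
      vertex 2.67 22.23 19.00
    endloop
  endfacet
  facet normal 0.0000 0.0000 1.0000
    outer loop
      vertex 28.00 14.00 19.00
      vertex 2.67 22.23 19.00
      vertex 0.00 14.00 19.00
    endloop
  endfacet
  facet normal 0.0000 0.0000 1.0000
    outer loop
      vertex 28.00 14.00 19.00
      vertex 0.00 14.00 19.00
      vertex 2.67 5.77 19.00
    endloop
  endfacet
  facet normal 0.0000 0.0000 1.0000
    outer loop
      vertex 28.00 14.00 19.00
      vertex 2.67 5.77 19.00
      vertex 9.67 0.69 19.00
    endloop
  endfacet
  facet normal 0.0000 0.0000 1.0000
    outer loop
      vertex 28.00 14.00 19.00
      vertex 9.67 0.69 19.00
      vertex 18.33 0.69 19.00
    endloop
  endfacet
  facet normal 0.0000 0.0000 1.0000
    outer loop
      vertex 28.00 14.00 19.00
      vertex 18.33 0.69 19.00
      vertex 25.33 5.77 19.00
    endloop
  endfacet
  facet normal 0.9512 0.3086 0.0000
    outer loop
      vertex 28.00 14.00 0.00
      vertex 25.33 22.23 0.00
      vertex 25.33 22.23 19.00
    endloop
  endfacet
  facet normal 0.9512 0.3086 0.0000
    outer loop
      vertex 28.00 14.00 0.00
      vertex 25.33 22.23 19.00
      vertex 28.00 14.00 19.00
    endloop
  endfacet
  facet normal 0.5873 0.8093 0.0000
    outer loop
      vertex 25.33 22.23 0.00
      vertex 18.33 27.31 0.00
      vertex 18.33 27.31 19.00
    endloop
  endfacet
  facet normal 0.5873 0.8093 0.0000
    outer loop
      vertex 25.33 22.23 0.00
      vertex 18.33 27.31 19.00
      vertex 25.33 22.23 19.00
    endloop
  endfacet
  facet normal 0.0000 1.0000 0.0000
    outer loop
      vertex 18.33 27.31 0.00
      vertex 9.67 27.31 0.00
      vertex 9.67 27.31 19.00
    endloop
  endfacet
  facet normal 0.0000 1.0000 0.0000
    outer loop
      vertex 18.33 27.31 0.00
      vertex 9.67 27.31 19.00
      vertex 18.33 27.31 19.00
    endloop
  endfacet
  facet normal -0.5873 0.8093 0.0000
    outer loop
      vertex 9.67 27.31 0.00
      vertex 2.67 22.23 0.00
      vertex 2.67 22.23 19.00
    endloop
  endfacet
  facet normal -0.5873 0.8093 0.0000
    outer loop
      vertex 9.67 27.31 0.00
      vertex 2.67 22.23 19.00
      vertex 9.67 27.31 19.00
    endloop
  endfacet
  facet normal -0.9512 0.3086 0.0000
    outer loop
      vertex 2.67 22.23 0.00
      vertex 0.00 14.00 0.00
      vertex 0.00 14.00 19.00
    endloop
  endfacet
  facet normal -0.9512 0.3086 0.0000
    outer loop
      vertex 2.67 22.23 0.00
      vertex 0.00 14.00 19.00
      vertex 2.67 22.23 19.00
    endloop
  endfacet
  facet normal -0.9512 -0.3086 0.0000
    outer loop
      vertex 0.00 14.00 0.00
      vertex 2.67 5.77 0.00
      vertex 2.67 5.77 19.00
    endloop
  endfacet
  facet normal -0.9512 -0.3086 0.0000
    outer loop
      vertex 0.00 14.00 0.00
      vertex 2.67 5.77 19.00
      vertex 0.00 14.00 19.00
    endloop
  endfacet
  facet normal -0.5873 -0.8093 0.0000
    outer loop
      vertex 2.67 5.77 0.00
      vertex 9.67 0.69 0.00
      vertex 9.67 0.69 19.00
    endloop
  endfacet
  facet normal -0.5873 -0.8093 0.0000
    outer loop
      vertex 2.67 5.77 0.00
      vertex 9.67 0.69 19.00
      vertex 2.67 5.77 19.00
    endloop
  endfacet
  facet normal 0.0000 -1.0000 0.0000
    outer loop
      vertex 9.67 0.69 0.00
      vertex 18.33 0.69 0.00
      vertex 18.33 0.69 19.00
    endloop
  endfacet
  facet normal 0.0000 -1.0000 0.0000
    outer loop
      vertex 9.67 0.69 0.00
      vertex 18.33 0.69 19.00
      vertex 9.67 0.69 19.00
    endloop
  endfacet
  facet normal 0.5873 -0.8093 0.0000
    outer loop
      vertex 18.33 0.69 0.00
      vertex 25.33 5.77 0.00
      vertex 25.33 5.77 19.00
    endloop
  endfacet
  facet normal 0.5873 -0.8093 0.0000
    outer loop
      vertex 18.33 0.69 0.00
      vertex 25.33 5.77 19.00
      vertex 18.33 0.69 19.00
    endloop
  endfacet
  facet normal 0.9512 -0.3086 0.0000
    outer loop
      vertex 25.33 5.77 0.00
      vertex 28.00 14.00 0.00
      vertex 28.00 14.00 19.00
    endloop
  endfacet
  facet normal 0.9512 -0.3086 0.0000
    outer loop
      vertex 25.33 5.77 0.00
      vertex 28.00 14.00 19.00
      vertex 25.33 5.77 19.00
    endloop
  endfacet
endsolid part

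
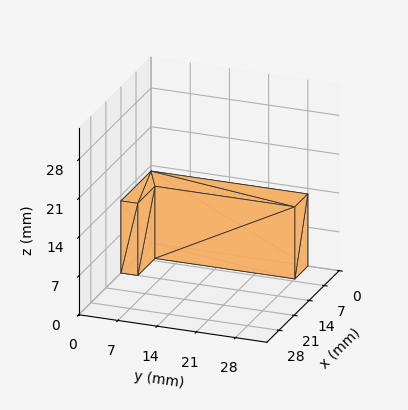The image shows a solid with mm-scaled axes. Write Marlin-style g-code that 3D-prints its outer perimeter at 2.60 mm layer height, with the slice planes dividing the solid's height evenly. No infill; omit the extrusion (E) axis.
Reading the render: the shape is an L-shaped prism: outer 14 × 28 mm, arm thicknesses ≈ 3 mm (horizontal) and 6 mm (vertical), extruded 13 mm in z (dimensions read to the nearest mm from the axis ticks). For the g-code, the solid's height is divided into equal slices at the stated Δz and each level perimeter traced with G1 moves after a G0 lift.

; perimeter-only toolpath
G21 ; units = mm
G90 ; absolute positioning
G28 ; home
; layer 1
G0 Z2.60
G0 X0.00 Y0.00
G1 X14.00 Y0.00
G1 X14.00 Y3.00
G1 X6.00 Y3.00
G1 X6.00 Y28.00
G1 X0.00 Y28.00
G1 X0.00 Y0.00
; layer 2
G0 Z5.20
G0 X0.00 Y0.00
G1 X14.00 Y0.00
G1 X14.00 Y3.00
G1 X6.00 Y3.00
G1 X6.00 Y28.00
G1 X0.00 Y28.00
G1 X0.00 Y0.00
; layer 3
G0 Z7.80
G0 X0.00 Y0.00
G1 X14.00 Y0.00
G1 X14.00 Y3.00
G1 X6.00 Y3.00
G1 X6.00 Y28.00
G1 X0.00 Y28.00
G1 X0.00 Y0.00
; layer 4
G0 Z10.40
G0 X0.00 Y0.00
G1 X14.00 Y0.00
G1 X14.00 Y3.00
G1 X6.00 Y3.00
G1 X6.00 Y28.00
G1 X0.00 Y28.00
G1 X0.00 Y0.00
; layer 5
G0 Z13.00
G0 X0.00 Y0.00
G1 X14.00 Y0.00
G1 X14.00 Y3.00
G1 X6.00 Y3.00
G1 X6.00 Y28.00
G1 X0.00 Y28.00
G1 X0.00 Y0.00
M2 ; end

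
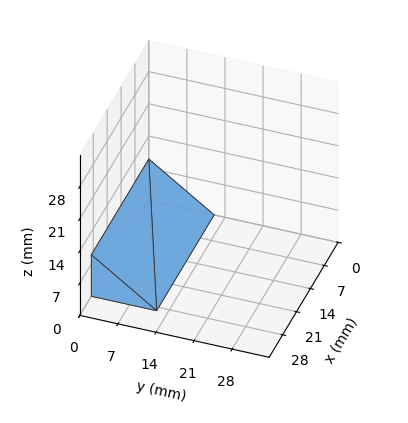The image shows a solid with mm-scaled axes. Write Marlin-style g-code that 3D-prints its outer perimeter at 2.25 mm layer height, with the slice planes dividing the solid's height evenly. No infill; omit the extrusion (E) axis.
Reading the render: the shape is a wedge (ramp): 29 × 12 mm base, rising to 9 mm along the y=0 edge and sloping linearly to z=0 at y=12 (dimensions read to the nearest mm from the axis ticks). For the g-code, the solid's height is divided into equal slices at the stated Δz and each level perimeter traced with G1 moves after a G0 lift.

; perimeter-only toolpath
G21 ; units = mm
G90 ; absolute positioning
G28 ; home
; layer 1
G0 Z2.25
G0 X0.00 Y0.00
G1 X29.00 Y0.00
G1 X29.00 Y9.00
G1 X0.00 Y9.00
G1 X0.00 Y0.00
; layer 2
G0 Z4.50
G0 X0.00 Y0.00
G1 X29.00 Y0.00
G1 X29.00 Y6.00
G1 X0.00 Y6.00
G1 X0.00 Y0.00
; layer 3
G0 Z6.75
G0 X0.00 Y0.00
G1 X29.00 Y0.00
G1 X29.00 Y3.00
G1 X0.00 Y3.00
G1 X0.00 Y0.00
M2 ; end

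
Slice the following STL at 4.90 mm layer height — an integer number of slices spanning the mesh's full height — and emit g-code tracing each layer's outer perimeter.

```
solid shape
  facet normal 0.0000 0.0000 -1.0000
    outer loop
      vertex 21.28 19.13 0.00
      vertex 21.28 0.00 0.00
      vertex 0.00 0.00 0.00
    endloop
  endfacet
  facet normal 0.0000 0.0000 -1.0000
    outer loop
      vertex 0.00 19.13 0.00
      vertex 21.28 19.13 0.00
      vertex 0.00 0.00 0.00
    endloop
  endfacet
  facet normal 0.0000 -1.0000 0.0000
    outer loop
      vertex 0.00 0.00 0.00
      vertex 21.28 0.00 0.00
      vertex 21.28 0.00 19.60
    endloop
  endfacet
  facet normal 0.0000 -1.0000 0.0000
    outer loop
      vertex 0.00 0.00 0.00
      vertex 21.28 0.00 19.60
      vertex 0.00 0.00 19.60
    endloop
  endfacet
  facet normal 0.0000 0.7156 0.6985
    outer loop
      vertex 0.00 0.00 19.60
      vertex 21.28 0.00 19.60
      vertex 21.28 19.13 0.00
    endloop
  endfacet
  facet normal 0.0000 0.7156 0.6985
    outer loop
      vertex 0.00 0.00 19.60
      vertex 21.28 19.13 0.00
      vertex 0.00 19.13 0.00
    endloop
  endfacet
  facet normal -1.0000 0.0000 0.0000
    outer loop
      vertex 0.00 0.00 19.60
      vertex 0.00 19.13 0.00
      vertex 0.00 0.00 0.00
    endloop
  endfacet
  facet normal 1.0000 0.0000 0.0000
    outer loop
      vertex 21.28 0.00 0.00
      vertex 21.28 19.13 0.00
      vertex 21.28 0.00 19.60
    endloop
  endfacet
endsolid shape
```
; perimeter-only toolpath
G21 ; units = mm
G90 ; absolute positioning
G28 ; home
; layer 1
G0 Z4.90
G0 X0.00 Y0.00
G1 X21.28 Y0.00
G1 X21.28 Y14.35
G1 X0.00 Y14.35
G1 X0.00 Y0.00
; layer 2
G0 Z9.80
G0 X0.00 Y0.00
G1 X21.28 Y0.00
G1 X21.28 Y9.56
G1 X0.00 Y9.56
G1 X0.00 Y0.00
; layer 3
G0 Z14.70
G0 X0.00 Y0.00
G1 X21.28 Y0.00
G1 X21.28 Y4.78
G1 X0.00 Y4.78
G1 X0.00 Y0.00
M2 ; end

The solid is a wedge (ramp): 21.3 × 19.1 mm base, rising to 19.6 mm along the y=0 edge and sloping linearly to z=0 at y=19.1. Slicing at Δz = 4.90 mm — 4 equal slices spanning the solid's height, so layer i sits at z = i·h/4 — gives 3 non-empty perimeters. Each is a 4-segment closed polygon; G0 lifts to the layer z and rapids to the start vertex, then G1 traces the edges. The cross-section shrinks linearly with z (the slice at the apex is degenerate and omitted).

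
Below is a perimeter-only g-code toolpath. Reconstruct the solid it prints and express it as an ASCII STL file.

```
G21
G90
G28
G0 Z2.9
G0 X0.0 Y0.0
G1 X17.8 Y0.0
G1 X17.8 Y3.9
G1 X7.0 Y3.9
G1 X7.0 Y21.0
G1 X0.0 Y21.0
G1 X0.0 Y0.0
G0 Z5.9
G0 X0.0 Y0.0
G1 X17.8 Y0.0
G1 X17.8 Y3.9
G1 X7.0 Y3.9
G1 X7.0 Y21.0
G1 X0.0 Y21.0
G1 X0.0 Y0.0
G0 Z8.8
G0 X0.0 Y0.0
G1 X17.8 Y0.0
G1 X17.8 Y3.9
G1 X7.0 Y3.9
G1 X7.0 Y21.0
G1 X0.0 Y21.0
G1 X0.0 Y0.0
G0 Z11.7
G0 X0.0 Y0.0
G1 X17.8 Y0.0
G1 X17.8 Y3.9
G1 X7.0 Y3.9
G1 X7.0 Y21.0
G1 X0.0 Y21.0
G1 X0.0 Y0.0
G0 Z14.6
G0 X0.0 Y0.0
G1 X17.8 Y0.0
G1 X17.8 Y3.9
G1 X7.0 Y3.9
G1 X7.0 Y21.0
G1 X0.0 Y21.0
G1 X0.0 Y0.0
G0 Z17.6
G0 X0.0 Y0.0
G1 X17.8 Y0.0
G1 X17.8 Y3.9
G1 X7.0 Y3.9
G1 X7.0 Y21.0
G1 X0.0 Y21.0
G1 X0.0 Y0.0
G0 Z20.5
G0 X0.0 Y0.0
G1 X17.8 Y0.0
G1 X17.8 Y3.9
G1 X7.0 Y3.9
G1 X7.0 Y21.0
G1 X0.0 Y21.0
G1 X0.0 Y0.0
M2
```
solid part
  facet normal 0.0000 0.0000 -1.0000
    outer loop
      vertex 17.8 3.9 0.0
      vertex 17.8 0.0 0.0
      vertex 0.0 0.0 0.0
    endloop
  endfacet
  facet normal 0.0000 0.0000 -1.0000
    outer loop
      vertex 7.0 3.9 0.0
      vertex 17.8 3.9 0.0
      vertex 0.0 0.0 0.0
    endloop
  endfacet
  facet normal 0.0000 0.0000 -1.0000
    outer loop
      vertex 7.0 21.0 0.0
      vertex 7.0 3.9 0.0
      vertex 0.0 0.0 0.0
    endloop
  endfacet
  facet normal 0.0000 0.0000 -1.0000
    outer loop
      vertex 0.0 21.0 0.0
      vertex 7.0 21.0 0.0
      vertex 0.0 0.0 0.0
    endloop
  endfacet
  facet normal 0.0000 0.0000 1.0000
    outer loop
      vertex 0.0 0.0 20.5
      vertex 17.8 0.0 20.5
      vertex 17.8 3.9 20.5
    endloop
  endfacet
  facet normal 0.0000 0.0000 1.0000
    outer loop
      vertex 0.0 0.0 20.5
      vertex 17.8 3.9 20.5
      vertex 7.0 3.9 20.5
    endloop
  endfacet
  facet normal 0.0000 0.0000 1.0000
    outer loop
      vertex 0.0 0.0 20.5
      vertex 7.0 3.9 20.5
      vertex 7.0 21.0 20.5
    endloop
  endfacet
  facet normal 0.0000 0.0000 1.0000
    outer loop
      vertex 0.0 0.0 20.5
      vertex 7.0 21.0 20.5
      vertex 0.0 21.0 20.5
    endloop
  endfacet
  facet normal 0.0000 -1.0000 0.0000
    outer loop
      vertex 0.0 0.0 0.0
      vertex 17.8 0.0 0.0
      vertex 17.8 0.0 20.5
    endloop
  endfacet
  facet normal 0.0000 -1.0000 0.0000
    outer loop
      vertex 0.0 0.0 0.0
      vertex 17.8 0.0 20.5
      vertex 0.0 0.0 20.5
    endloop
  endfacet
  facet normal 1.0000 0.0000 0.0000
    outer loop
      vertex 17.8 0.0 0.0
      vertex 17.8 3.9 0.0
      vertex 17.8 3.9 20.5
    endloop
  endfacet
  facet normal 1.0000 0.0000 0.0000
    outer loop
      vertex 17.8 0.0 0.0
      vertex 17.8 3.9 20.5
      vertex 17.8 0.0 20.5
    endloop
  endfacet
  facet normal 0.0000 1.0000 0.0000
    outer loop
      vertex 17.8 3.9 0.0
      vertex 7.0 3.9 0.0
      vertex 7.0 3.9 20.5
    endloop
  endfacet
  facet normal 0.0000 1.0000 0.0000
    outer loop
      vertex 17.8 3.9 0.0
      vertex 7.0 3.9 20.5
      vertex 17.8 3.9 20.5
    endloop
  endfacet
  facet normal 1.0000 0.0000 0.0000
    outer loop
      vertex 7.0 3.9 0.0
      vertex 7.0 21.0 0.0
      vertex 7.0 21.0 20.5
    endloop
  endfacet
  facet normal 1.0000 0.0000 0.0000
    outer loop
      vertex 7.0 3.9 0.0
      vertex 7.0 21.0 20.5
      vertex 7.0 3.9 20.5
    endloop
  endfacet
  facet normal 0.0000 1.0000 0.0000
    outer loop
      vertex 7.0 21.0 0.0
      vertex 0.0 21.0 0.0
      vertex 0.0 21.0 20.5
    endloop
  endfacet
  facet normal 0.0000 1.0000 0.0000
    outer loop
      vertex 7.0 21.0 0.0
      vertex 0.0 21.0 20.5
      vertex 7.0 21.0 20.5
    endloop
  endfacet
  facet normal -1.0000 0.0000 0.0000
    outer loop
      vertex 0.0 21.0 0.0
      vertex 0.0 0.0 0.0
      vertex 0.0 0.0 20.5
    endloop
  endfacet
  facet normal -1.0000 0.0000 0.0000
    outer loop
      vertex 0.0 21.0 0.0
      vertex 0.0 0.0 20.5
      vertex 0.0 21.0 20.5
    endloop
  endfacet
endsolid part

The G0 Z moves step by Δz≈2.9 mm. Every layer's G1 loop is the same polygon, so the solid is a straight extrusion of it from z=0 to z≈20.5. Closing with flat bottom and top caps and triangulating gives 20 facets — an L-shaped prism: outer 17.8 × 21 mm, arm thicknesses ≈ 3.9 mm (horizontal) and 7 mm (vertical), extruded 20.5 mm in z.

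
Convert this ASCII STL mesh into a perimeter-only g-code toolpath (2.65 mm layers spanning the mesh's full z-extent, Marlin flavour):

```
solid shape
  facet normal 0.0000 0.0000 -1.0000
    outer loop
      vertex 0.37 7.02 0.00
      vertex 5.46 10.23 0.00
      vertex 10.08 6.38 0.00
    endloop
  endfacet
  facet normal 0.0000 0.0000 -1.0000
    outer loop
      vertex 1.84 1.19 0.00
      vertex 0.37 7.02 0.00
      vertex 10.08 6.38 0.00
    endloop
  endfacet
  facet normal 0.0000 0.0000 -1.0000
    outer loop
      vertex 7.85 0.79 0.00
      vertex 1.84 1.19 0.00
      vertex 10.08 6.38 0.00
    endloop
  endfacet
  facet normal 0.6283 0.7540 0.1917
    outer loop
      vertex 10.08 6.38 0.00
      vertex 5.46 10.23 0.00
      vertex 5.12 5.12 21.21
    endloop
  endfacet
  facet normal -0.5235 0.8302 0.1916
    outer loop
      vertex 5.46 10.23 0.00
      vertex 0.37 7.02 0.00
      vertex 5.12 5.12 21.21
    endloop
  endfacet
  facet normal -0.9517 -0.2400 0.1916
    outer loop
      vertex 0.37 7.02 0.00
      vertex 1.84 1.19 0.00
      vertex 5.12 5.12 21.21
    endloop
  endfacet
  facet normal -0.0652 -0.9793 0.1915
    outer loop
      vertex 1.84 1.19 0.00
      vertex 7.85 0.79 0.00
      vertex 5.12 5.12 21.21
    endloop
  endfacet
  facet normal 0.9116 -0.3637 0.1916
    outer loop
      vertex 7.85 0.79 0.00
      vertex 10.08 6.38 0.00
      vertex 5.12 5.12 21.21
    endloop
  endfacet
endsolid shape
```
; perimeter-only toolpath
G21 ; units = mm
G90 ; absolute positioning
G28 ; home
; layer 1
G0 Z2.65
G0 X9.46 Y6.22
G1 X5.42 Y9.59
G1 X0.96 Y6.78
G1 X2.25 Y1.68
G1 X7.51 Y1.33
G1 X9.46 Y6.22
; layer 2
G0 Z5.30
G0 X8.84 Y6.07
G1 X5.38 Y8.95
G1 X1.56 Y6.54
G1 X2.66 Y2.17
G1 X7.17 Y1.87
G1 X8.84 Y6.07
; layer 3
G0 Z7.95
G0 X8.22 Y5.91
G1 X5.33 Y8.31
G1 X2.15 Y6.31
G1 X3.07 Y2.66
G1 X6.83 Y2.41
G1 X8.22 Y5.91
; layer 4
G0 Z10.61
G0 X7.60 Y5.75
G1 X5.29 Y7.68
G1 X2.75 Y6.07
G1 X3.48 Y3.16
G1 X6.48 Y2.96
G1 X7.60 Y5.75
; layer 5
G0 Z13.26
G0 X6.98 Y5.59
G1 X5.25 Y7.04
G1 X3.34 Y5.83
G1 X3.89 Y3.65
G1 X6.14 Y3.50
G1 X6.98 Y5.59
; layer 6
G0 Z15.91
G0 X6.36 Y5.43
G1 X5.21 Y6.40
G1 X3.93 Y5.59
G1 X4.30 Y4.14
G1 X5.80 Y4.04
G1 X6.36 Y5.43
; layer 7
G0 Z18.56
G0 X5.74 Y5.28
G1 X5.16 Y5.76
G1 X4.53 Y5.36
G1 X4.71 Y4.63
G1 X5.46 Y4.58
G1 X5.74 Y5.28
M2 ; end

The solid is a regular 5-sided pyramid, base circumscribed radius ≈ 5.12 mm, apex at z ≈ 21.2 mm. Slicing at Δz = 2.65 mm — 8 equal slices spanning the solid's height, so layer i sits at z = i·h/8 — gives 7 non-empty perimeters. Each is a 5-segment closed polygon; G0 lifts to the layer z and rapids to the start vertex, then G1 traces the edges. The cross-section shrinks linearly with z (the slice at the apex is degenerate and omitted).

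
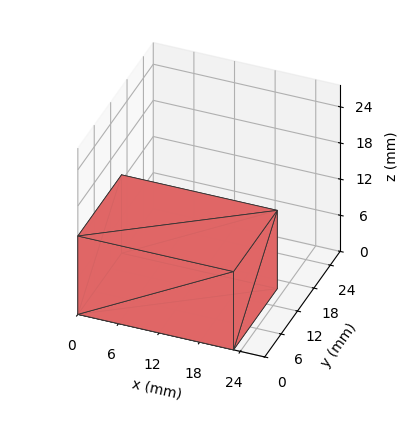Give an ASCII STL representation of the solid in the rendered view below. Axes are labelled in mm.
Reading the render: the shape is a rectangular box, roughly 23 × 16 mm footprint and 13 mm tall (dimensions read to the nearest mm from the axis ticks). For the STL, each face is triangulated and given an outward normal.

solid part
  facet normal 0.0000 0.0000 -1.0000
    outer loop
      vertex 23.0 16.0 0.0
      vertex 23.0 0.0 0.0
      vertex 0.0 0.0 0.0
    endloop
  endfacet
  facet normal 0.0000 0.0000 -1.0000
    outer loop
      vertex 0.0 16.0 0.0
      vertex 23.0 16.0 0.0
      vertex 0.0 0.0 0.0
    endloop
  endfacet
  facet normal 0.0000 0.0000 1.0000
    outer loop
      vertex 0.0 0.0 13.0
      vertex 23.0 0.0 13.0
      vertex 23.0 16.0 13.0
    endloop
  endfacet
  facet normal 0.0000 0.0000 1.0000
    outer loop
      vertex 0.0 0.0 13.0
      vertex 23.0 16.0 13.0
      vertex 0.0 16.0 13.0
    endloop
  endfacet
  facet normal 0.0000 -1.0000 0.0000
    outer loop
      vertex 0.0 0.0 0.0
      vertex 23.0 0.0 0.0
      vertex 23.0 0.0 13.0
    endloop
  endfacet
  facet normal 0.0000 -1.0000 0.0000
    outer loop
      vertex 0.0 0.0 0.0
      vertex 23.0 0.0 13.0
      vertex 0.0 0.0 13.0
    endloop
  endfacet
  facet normal 0.0000 1.0000 0.0000
    outer loop
      vertex 23.0 16.0 13.0
      vertex 23.0 16.0 0.0
      vertex 0.0 16.0 0.0
    endloop
  endfacet
  facet normal 0.0000 1.0000 0.0000
    outer loop
      vertex 0.0 16.0 13.0
      vertex 23.0 16.0 13.0
      vertex 0.0 16.0 0.0
    endloop
  endfacet
  facet normal -1.0000 0.0000 0.0000
    outer loop
      vertex 0.0 16.0 13.0
      vertex 0.0 16.0 0.0
      vertex 0.0 0.0 0.0
    endloop
  endfacet
  facet normal -1.0000 0.0000 0.0000
    outer loop
      vertex 0.0 0.0 13.0
      vertex 0.0 16.0 13.0
      vertex 0.0 0.0 0.0
    endloop
  endfacet
  facet normal 1.0000 0.0000 0.0000
    outer loop
      vertex 23.0 0.0 0.0
      vertex 23.0 16.0 0.0
      vertex 23.0 16.0 13.0
    endloop
  endfacet
  facet normal 1.0000 0.0000 0.0000
    outer loop
      vertex 23.0 0.0 0.0
      vertex 23.0 16.0 13.0
      vertex 23.0 0.0 13.0
    endloop
  endfacet
endsolid part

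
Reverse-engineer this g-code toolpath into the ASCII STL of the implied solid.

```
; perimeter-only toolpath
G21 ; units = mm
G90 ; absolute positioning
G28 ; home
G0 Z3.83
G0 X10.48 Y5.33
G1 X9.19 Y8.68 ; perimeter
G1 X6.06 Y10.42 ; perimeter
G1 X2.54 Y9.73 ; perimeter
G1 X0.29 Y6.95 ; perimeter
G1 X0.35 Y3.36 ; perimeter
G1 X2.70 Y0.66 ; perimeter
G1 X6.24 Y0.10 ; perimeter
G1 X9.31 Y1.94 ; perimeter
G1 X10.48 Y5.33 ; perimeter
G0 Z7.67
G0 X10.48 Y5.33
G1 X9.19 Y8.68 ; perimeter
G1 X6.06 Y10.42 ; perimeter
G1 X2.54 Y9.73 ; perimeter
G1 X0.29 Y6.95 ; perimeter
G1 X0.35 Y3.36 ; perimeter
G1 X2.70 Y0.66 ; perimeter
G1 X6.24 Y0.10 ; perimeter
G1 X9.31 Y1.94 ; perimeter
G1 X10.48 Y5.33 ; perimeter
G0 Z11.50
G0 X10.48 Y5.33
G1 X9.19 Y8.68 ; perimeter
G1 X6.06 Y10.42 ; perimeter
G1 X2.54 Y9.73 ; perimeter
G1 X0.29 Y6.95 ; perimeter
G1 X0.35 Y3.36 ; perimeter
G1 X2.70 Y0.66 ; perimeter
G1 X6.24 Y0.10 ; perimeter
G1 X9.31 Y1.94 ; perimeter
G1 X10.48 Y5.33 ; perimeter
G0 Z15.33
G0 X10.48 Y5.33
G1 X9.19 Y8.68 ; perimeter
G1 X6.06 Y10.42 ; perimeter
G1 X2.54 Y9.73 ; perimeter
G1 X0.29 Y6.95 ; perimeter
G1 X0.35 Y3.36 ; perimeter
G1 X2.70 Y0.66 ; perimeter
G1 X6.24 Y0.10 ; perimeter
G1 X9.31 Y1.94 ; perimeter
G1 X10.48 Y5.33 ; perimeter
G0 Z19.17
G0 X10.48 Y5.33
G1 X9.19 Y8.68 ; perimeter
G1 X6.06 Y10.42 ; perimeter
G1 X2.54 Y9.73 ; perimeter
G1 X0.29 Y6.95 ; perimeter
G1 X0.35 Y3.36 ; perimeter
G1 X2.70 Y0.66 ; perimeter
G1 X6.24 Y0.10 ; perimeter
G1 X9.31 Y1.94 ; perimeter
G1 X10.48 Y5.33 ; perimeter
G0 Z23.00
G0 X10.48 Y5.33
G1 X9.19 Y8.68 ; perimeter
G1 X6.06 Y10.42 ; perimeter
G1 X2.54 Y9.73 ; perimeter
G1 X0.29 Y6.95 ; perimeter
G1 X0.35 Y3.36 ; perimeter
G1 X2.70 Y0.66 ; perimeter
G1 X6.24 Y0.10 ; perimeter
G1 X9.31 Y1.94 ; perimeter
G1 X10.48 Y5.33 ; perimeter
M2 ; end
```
solid part
  facet normal 0.0000 0.0000 -1.0000
    outer loop
      vertex 6.06 10.42 0.00
      vertex 9.19 8.68 0.00
      vertex 10.48 5.33 0.00
    endloop
  endfacet
  facet normal 0.0000 0.0000 -1.0000
    outer loop
      vertex 2.54 9.73 0.00
      vertex 6.06 10.42 0.00
      vertex 10.48 5.33 0.00
    endloop
  endfacet
  facet normal 0.0000 0.0000 -1.0000
    outer loop
      vertex 0.29 6.95 0.00
      vertex 2.54 9.73 0.00
      vertex 10.48 5.33 0.00
    endloop
  endfacet
  facet normal 0.0000 0.0000 -1.0000
    outer loop
      vertex 0.35 3.36 0.00
      vertex 0.29 6.95 0.00
      vertex 10.48 5.33 0.00
    endloop
  endfacet
  facet normal 0.0000 0.0000 -1.0000
    outer loop
      vertex 2.70 0.66 0.00
      vertex 0.35 3.36 0.00
      vertex 10.48 5.33 0.00
    endloop
  endfacet
  facet normal 0.0000 0.0000 -1.0000
    outer loop
      vertex 6.24 0.10 0.00
      vertex 2.70 0.66 0.00
      vertex 10.48 5.33 0.00
    endloop
  endfacet
  facet normal 0.0000 0.0000 -1.0000
    outer loop
      vertex 9.31 1.94 0.00
      vertex 6.24 0.10 0.00
      vertex 10.48 5.33 0.00
    endloop
  endfacet
  facet normal 0.0000 0.0000 1.0000
    outer loop
      vertex 10.48 5.33 23.00
      vertex 9.19 8.68 23.00
      vertex 6.06 10.42 23.00
    endloop
  endfacet
  facet normal 0.0000 0.0000 1.0000
    outer loop
      vertex 10.48 5.33 23.00
      vertex 6.06 10.42 23.00
      vertex 2.54 9.73 23.00
    endloop
  endfacet
  facet normal 0.0000 0.0000 1.0000
    outer loop
      vertex 10.48 5.33 23.00
      vertex 2.54 9.73 23.00
      vertex 0.29 6.95 23.00
    endloop
  endfacet
  facet normal 0.0000 0.0000 1.0000
    outer loop
      vertex 10.48 5.33 23.00
      vertex 0.29 6.95 23.00
      vertex 0.35 3.36 23.00
    endloop
  endfacet
  facet normal 0.0000 0.0000 1.0000
    outer loop
      vertex 10.48 5.33 23.00
      vertex 0.35 3.36 23.00
      vertex 2.70 0.66 23.00
    endloop
  endfacet
  facet normal 0.0000 0.0000 1.0000
    outer loop
      vertex 10.48 5.33 23.00
      vertex 2.70 0.66 23.00
      vertex 6.24 0.10 23.00
    endloop
  endfacet
  facet normal 0.0000 0.0000 1.0000
    outer loop
      vertex 10.48 5.33 23.00
      vertex 6.24 0.10 23.00
      vertex 9.31 1.94 23.00
    endloop
  endfacet
  facet normal 0.9332 0.3594 0.0000
    outer loop
      vertex 10.48 5.33 0.00
      vertex 9.19 8.68 0.00
      vertex 9.19 8.68 23.00
    endloop
  endfacet
  facet normal 0.9332 0.3594 0.0000
    outer loop
      vertex 10.48 5.33 0.00
      vertex 9.19 8.68 23.00
      vertex 10.48 5.33 23.00
    endloop
  endfacet
  facet normal 0.4859 0.8740 0.0000
    outer loop
      vertex 9.19 8.68 0.00
      vertex 6.06 10.42 0.00
      vertex 6.06 10.42 23.00
    endloop
  endfacet
  facet normal 0.4859 0.8740 0.0000
    outer loop
      vertex 9.19 8.68 0.00
      vertex 6.06 10.42 23.00
      vertex 9.19 8.68 23.00
    endloop
  endfacet
  facet normal -0.1924 0.9813 0.0000
    outer loop
      vertex 6.06 10.42 0.00
      vertex 2.54 9.73 0.00
      vertex 2.54 9.73 23.00
    endloop
  endfacet
  facet normal -0.1924 0.9813 0.0000
    outer loop
      vertex 6.06 10.42 0.00
      vertex 2.54 9.73 23.00
      vertex 6.06 10.42 23.00
    endloop
  endfacet
  facet normal -0.7773 0.6291 0.0000
    outer loop
      vertex 2.54 9.73 0.00
      vertex 0.29 6.95 0.00
      vertex 0.29 6.95 23.00
    endloop
  endfacet
  facet normal -0.7773 0.6291 0.0000
    outer loop
      vertex 2.54 9.73 0.00
      vertex 0.29 6.95 23.00
      vertex 2.54 9.73 23.00
    endloop
  endfacet
  facet normal -0.9999 -0.0167 0.0000
    outer loop
      vertex 0.29 6.95 0.00
      vertex 0.35 3.36 0.00
      vertex 0.35 3.36 23.00
    endloop
  endfacet
  facet normal -0.9999 -0.0167 0.0000
    outer loop
      vertex 0.29 6.95 0.00
      vertex 0.35 3.36 23.00
      vertex 0.29 6.95 23.00
    endloop
  endfacet
  facet normal -0.7543 -0.6565 0.0000
    outer loop
      vertex 0.35 3.36 0.00
      vertex 2.70 0.66 0.00
      vertex 2.70 0.66 23.00
    endloop
  endfacet
  facet normal -0.7543 -0.6565 0.0000
    outer loop
      vertex 0.35 3.36 0.00
      vertex 2.70 0.66 23.00
      vertex 0.35 3.36 23.00
    endloop
  endfacet
  facet normal -0.1562 -0.9877 0.0000
    outer loop
      vertex 2.70 0.66 0.00
      vertex 6.24 0.10 0.00
      vertex 6.24 0.10 23.00
    endloop
  endfacet
  facet normal -0.1562 -0.9877 0.0000
    outer loop
      vertex 2.70 0.66 0.00
      vertex 6.24 0.10 23.00
      vertex 2.70 0.66 23.00
    endloop
  endfacet
  facet normal 0.5141 -0.8577 0.0000
    outer loop
      vertex 6.24 0.10 0.00
      vertex 9.31 1.94 0.00
      vertex 9.31 1.94 23.00
    endloop
  endfacet
  facet normal 0.5141 -0.8577 0.0000
    outer loop
      vertex 6.24 0.10 0.00
      vertex 9.31 1.94 23.00
      vertex 6.24 0.10 23.00
    endloop
  endfacet
  facet normal 0.9453 -0.3262 0.0000
    outer loop
      vertex 9.31 1.94 0.00
      vertex 10.48 5.33 0.00
      vertex 10.48 5.33 23.00
    endloop
  endfacet
  facet normal 0.9453 -0.3262 0.0000
    outer loop
      vertex 9.31 1.94 0.00
      vertex 10.48 5.33 23.00
      vertex 9.31 1.94 23.00
    endloop
  endfacet
endsolid part

The G0 Z moves step by Δz≈3.83 mm. Every layer's G1 loop is the same polygon, so the solid is a straight extrusion of it from z=0 to z≈23. Closing with flat bottom and top caps and triangulating gives 32 facets — a regular 9-sided prism (a cylinder approximated with 9 flat sides), circumscribed radius ≈ 5.24 mm, height ≈ 23 mm.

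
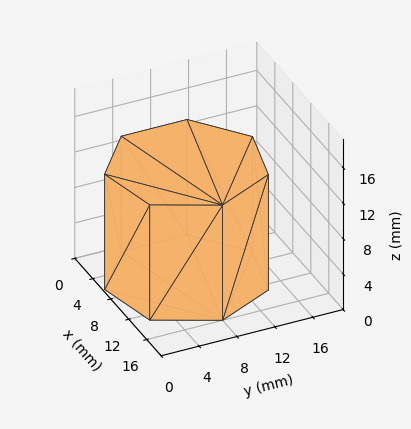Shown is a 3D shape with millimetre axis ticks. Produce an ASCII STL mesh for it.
Reading the render: the shape is a regular 7-sided prism (a cylinder approximated with 7 flat sides), circumscribed radius ≈ 8 mm, height ≈ 13 mm (dimensions read to the nearest mm from the axis ticks). For the STL, each face is triangulated and given an outward normal.

solid part
  facet normal 0.0000 0.0000 -1.0000
    outer loop
      vertex 6.220 15.799 0.000
      vertex 12.988 14.255 0.000
      vertex 16.000 8.000 0.000
    endloop
  endfacet
  facet normal 0.0000 0.0000 -1.0000
    outer loop
      vertex 0.792 11.471 0.000
      vertex 6.220 15.799 0.000
      vertex 16.000 8.000 0.000
    endloop
  endfacet
  facet normal 0.0000 0.0000 -1.0000
    outer loop
      vertex 0.792 4.529 0.000
      vertex 0.792 11.471 0.000
      vertex 16.000 8.000 0.000
    endloop
  endfacet
  facet normal 0.0000 0.0000 -1.0000
    outer loop
      vertex 6.220 0.201 0.000
      vertex 0.792 4.529 0.000
      vertex 16.000 8.000 0.000
    endloop
  endfacet
  facet normal 0.0000 0.0000 -1.0000
    outer loop
      vertex 12.988 1.745 0.000
      vertex 6.220 0.201 0.000
      vertex 16.000 8.000 0.000
    endloop
  endfacet
  facet normal 0.0000 0.0000 1.0000
    outer loop
      vertex 16.000 8.000 13.000
      vertex 12.988 14.255 13.000
      vertex 6.220 15.799 13.000
    endloop
  endfacet
  facet normal 0.0000 0.0000 1.0000
    outer loop
      vertex 16.000 8.000 13.000
      vertex 6.220 15.799 13.000
      vertex 0.792 11.471 13.000
    endloop
  endfacet
  facet normal 0.0000 0.0000 1.0000
    outer loop
      vertex 16.000 8.000 13.000
      vertex 0.792 11.471 13.000
      vertex 0.792 4.529 13.000
    endloop
  endfacet
  facet normal 0.0000 0.0000 1.0000
    outer loop
      vertex 16.000 8.000 13.000
      vertex 0.792 4.529 13.000
      vertex 6.220 0.201 13.000
    endloop
  endfacet
  facet normal 0.0000 0.0000 1.0000
    outer loop
      vertex 16.000 8.000 13.000
      vertex 6.220 0.201 13.000
      vertex 12.988 1.745 13.000
    endloop
  endfacet
  facet normal 0.9010 0.4339 0.0000
    outer loop
      vertex 16.000 8.000 0.000
      vertex 12.988 14.255 0.000
      vertex 12.988 14.255 13.000
    endloop
  endfacet
  facet normal 0.9010 0.4339 0.0000
    outer loop
      vertex 16.000 8.000 0.000
      vertex 12.988 14.255 13.000
      vertex 16.000 8.000 13.000
    endloop
  endfacet
  facet normal 0.2224 0.9750 0.0000
    outer loop
      vertex 12.988 14.255 0.000
      vertex 6.220 15.799 0.000
      vertex 6.220 15.799 13.000
    endloop
  endfacet
  facet normal 0.2224 0.9750 0.0000
    outer loop
      vertex 12.988 14.255 0.000
      vertex 6.220 15.799 13.000
      vertex 12.988 14.255 13.000
    endloop
  endfacet
  facet normal -0.6234 0.7819 0.0000
    outer loop
      vertex 6.220 15.799 0.000
      vertex 0.792 11.471 0.000
      vertex 0.792 11.471 13.000
    endloop
  endfacet
  facet normal -0.6234 0.7819 0.0000
    outer loop
      vertex 6.220 15.799 0.000
      vertex 0.792 11.471 13.000
      vertex 6.220 15.799 13.000
    endloop
  endfacet
  facet normal -1.0000 0.0000 0.0000
    outer loop
      vertex 0.792 11.471 0.000
      vertex 0.792 4.529 0.000
      vertex 0.792 4.529 13.000
    endloop
  endfacet
  facet normal -1.0000 0.0000 0.0000
    outer loop
      vertex 0.792 11.471 0.000
      vertex 0.792 4.529 13.000
      vertex 0.792 11.471 13.000
    endloop
  endfacet
  facet normal -0.6234 -0.7819 0.0000
    outer loop
      vertex 0.792 4.529 0.000
      vertex 6.220 0.201 0.000
      vertex 6.220 0.201 13.000
    endloop
  endfacet
  facet normal -0.6234 -0.7819 0.0000
    outer loop
      vertex 0.792 4.529 0.000
      vertex 6.220 0.201 13.000
      vertex 0.792 4.529 13.000
    endloop
  endfacet
  facet normal 0.2224 -0.9750 0.0000
    outer loop
      vertex 6.220 0.201 0.000
      vertex 12.988 1.745 0.000
      vertex 12.988 1.745 13.000
    endloop
  endfacet
  facet normal 0.2224 -0.9750 0.0000
    outer loop
      vertex 6.220 0.201 0.000
      vertex 12.988 1.745 13.000
      vertex 6.220 0.201 13.000
    endloop
  endfacet
  facet normal 0.9010 -0.4339 0.0000
    outer loop
      vertex 12.988 1.745 0.000
      vertex 16.000 8.000 0.000
      vertex 16.000 8.000 13.000
    endloop
  endfacet
  facet normal 0.9010 -0.4339 0.0000
    outer loop
      vertex 12.988 1.745 0.000
      vertex 16.000 8.000 13.000
      vertex 12.988 1.745 13.000
    endloop
  endfacet
endsolid part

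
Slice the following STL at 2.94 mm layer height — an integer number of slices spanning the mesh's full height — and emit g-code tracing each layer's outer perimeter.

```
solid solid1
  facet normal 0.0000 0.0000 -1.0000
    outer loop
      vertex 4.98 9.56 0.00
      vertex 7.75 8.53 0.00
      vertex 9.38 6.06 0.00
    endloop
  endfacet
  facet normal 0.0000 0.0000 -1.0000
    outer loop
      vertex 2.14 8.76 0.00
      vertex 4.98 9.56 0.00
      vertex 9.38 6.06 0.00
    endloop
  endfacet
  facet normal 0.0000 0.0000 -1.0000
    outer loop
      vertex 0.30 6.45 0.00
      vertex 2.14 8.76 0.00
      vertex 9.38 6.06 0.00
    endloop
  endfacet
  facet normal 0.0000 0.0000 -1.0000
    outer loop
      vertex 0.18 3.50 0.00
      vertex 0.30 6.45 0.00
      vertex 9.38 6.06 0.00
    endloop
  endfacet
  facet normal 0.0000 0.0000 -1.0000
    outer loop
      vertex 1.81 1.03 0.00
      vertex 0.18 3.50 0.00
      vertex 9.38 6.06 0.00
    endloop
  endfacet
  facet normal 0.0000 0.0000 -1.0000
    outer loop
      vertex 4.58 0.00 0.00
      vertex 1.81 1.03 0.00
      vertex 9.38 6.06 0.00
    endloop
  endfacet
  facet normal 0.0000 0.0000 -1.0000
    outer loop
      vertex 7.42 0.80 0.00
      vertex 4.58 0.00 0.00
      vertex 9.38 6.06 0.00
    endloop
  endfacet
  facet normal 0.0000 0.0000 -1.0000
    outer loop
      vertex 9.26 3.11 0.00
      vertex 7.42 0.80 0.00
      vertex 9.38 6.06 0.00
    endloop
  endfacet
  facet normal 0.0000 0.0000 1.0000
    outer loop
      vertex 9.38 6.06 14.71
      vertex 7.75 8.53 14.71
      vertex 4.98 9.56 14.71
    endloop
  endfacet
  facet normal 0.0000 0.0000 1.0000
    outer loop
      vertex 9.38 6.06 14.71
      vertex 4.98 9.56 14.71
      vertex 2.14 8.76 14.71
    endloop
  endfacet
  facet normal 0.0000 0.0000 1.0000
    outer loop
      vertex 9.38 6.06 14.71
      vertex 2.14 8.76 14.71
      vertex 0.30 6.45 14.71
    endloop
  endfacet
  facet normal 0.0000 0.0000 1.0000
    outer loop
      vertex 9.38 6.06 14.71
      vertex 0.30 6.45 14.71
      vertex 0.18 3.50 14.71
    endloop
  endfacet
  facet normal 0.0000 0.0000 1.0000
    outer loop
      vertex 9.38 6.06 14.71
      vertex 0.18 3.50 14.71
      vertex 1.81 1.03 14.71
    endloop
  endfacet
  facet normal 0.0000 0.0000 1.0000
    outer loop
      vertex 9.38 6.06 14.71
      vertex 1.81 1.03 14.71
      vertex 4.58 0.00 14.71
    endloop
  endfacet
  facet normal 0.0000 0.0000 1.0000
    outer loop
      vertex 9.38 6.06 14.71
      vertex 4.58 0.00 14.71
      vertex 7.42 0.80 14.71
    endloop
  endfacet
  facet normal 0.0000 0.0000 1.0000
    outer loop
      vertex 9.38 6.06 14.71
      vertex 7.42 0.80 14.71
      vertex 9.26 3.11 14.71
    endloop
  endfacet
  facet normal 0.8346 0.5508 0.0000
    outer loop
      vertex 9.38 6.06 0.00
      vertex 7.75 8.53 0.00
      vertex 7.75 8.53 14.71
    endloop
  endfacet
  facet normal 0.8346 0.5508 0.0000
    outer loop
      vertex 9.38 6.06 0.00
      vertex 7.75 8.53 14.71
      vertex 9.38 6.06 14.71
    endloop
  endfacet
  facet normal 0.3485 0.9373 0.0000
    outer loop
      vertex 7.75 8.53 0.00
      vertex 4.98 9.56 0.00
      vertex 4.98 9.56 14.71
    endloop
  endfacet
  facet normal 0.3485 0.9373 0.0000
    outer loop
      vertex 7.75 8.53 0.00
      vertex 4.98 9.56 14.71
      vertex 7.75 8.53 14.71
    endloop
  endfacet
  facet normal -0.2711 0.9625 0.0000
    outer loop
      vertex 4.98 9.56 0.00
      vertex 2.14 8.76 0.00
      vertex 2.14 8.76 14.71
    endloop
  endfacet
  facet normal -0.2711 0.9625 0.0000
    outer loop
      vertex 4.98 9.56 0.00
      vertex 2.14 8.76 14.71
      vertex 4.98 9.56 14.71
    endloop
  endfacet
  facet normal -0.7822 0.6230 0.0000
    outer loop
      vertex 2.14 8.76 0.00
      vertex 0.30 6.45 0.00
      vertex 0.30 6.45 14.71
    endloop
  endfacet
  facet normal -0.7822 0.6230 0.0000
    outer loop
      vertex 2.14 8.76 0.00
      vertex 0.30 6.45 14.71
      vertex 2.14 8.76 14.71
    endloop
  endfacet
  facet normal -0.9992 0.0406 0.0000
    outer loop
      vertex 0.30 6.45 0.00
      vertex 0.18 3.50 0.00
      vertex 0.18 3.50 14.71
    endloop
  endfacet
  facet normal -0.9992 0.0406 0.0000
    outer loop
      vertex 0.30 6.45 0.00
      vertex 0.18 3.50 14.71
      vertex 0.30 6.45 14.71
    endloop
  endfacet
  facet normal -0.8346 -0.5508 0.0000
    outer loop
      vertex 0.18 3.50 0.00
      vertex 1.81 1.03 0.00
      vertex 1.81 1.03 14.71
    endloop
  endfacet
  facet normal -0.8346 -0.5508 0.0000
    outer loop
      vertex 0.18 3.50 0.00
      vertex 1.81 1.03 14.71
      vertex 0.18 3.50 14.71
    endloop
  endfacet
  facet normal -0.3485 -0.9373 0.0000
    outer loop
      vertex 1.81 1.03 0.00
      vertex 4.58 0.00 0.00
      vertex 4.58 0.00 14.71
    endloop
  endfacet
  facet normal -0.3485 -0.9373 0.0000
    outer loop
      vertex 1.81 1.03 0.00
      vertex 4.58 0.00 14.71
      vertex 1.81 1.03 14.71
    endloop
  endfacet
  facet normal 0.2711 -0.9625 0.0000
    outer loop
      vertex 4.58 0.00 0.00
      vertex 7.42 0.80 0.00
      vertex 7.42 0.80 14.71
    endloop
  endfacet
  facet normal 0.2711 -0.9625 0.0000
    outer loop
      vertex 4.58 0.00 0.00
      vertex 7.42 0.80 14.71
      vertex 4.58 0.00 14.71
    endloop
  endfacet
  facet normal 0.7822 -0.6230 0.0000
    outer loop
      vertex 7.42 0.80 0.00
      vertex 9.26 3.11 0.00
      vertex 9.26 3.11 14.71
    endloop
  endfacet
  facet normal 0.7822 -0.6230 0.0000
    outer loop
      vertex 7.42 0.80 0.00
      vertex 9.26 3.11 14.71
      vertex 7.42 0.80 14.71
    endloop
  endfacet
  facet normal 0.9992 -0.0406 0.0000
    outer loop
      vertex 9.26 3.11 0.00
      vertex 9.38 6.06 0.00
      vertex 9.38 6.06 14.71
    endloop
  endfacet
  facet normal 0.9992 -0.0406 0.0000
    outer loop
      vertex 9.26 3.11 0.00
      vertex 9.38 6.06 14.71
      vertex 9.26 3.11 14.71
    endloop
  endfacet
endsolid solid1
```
; perimeter-only toolpath
G21 ; units = mm
G90 ; absolute positioning
G28 ; home
; layer 1
G0 Z2.94
G0 X9.38 Y6.06
G1 X7.75 Y8.53
G1 X4.98 Y9.56
G1 X2.14 Y8.76
G1 X0.30 Y6.45
G1 X0.18 Y3.50
G1 X1.81 Y1.03
G1 X4.58 Y0.00
G1 X7.42 Y0.80
G1 X9.26 Y3.11
G1 X9.38 Y6.06
; layer 2
G0 Z5.88
G0 X9.38 Y6.06
G1 X7.75 Y8.53
G1 X4.98 Y9.56
G1 X2.14 Y8.76
G1 X0.30 Y6.45
G1 X0.18 Y3.50
G1 X1.81 Y1.03
G1 X4.58 Y0.00
G1 X7.42 Y0.80
G1 X9.26 Y3.11
G1 X9.38 Y6.06
; layer 3
G0 Z8.83
G0 X9.38 Y6.06
G1 X7.75 Y8.53
G1 X4.98 Y9.56
G1 X2.14 Y8.76
G1 X0.30 Y6.45
G1 X0.18 Y3.50
G1 X1.81 Y1.03
G1 X4.58 Y0.00
G1 X7.42 Y0.80
G1 X9.26 Y3.11
G1 X9.38 Y6.06
; layer 4
G0 Z11.77
G0 X9.38 Y6.06
G1 X7.75 Y8.53
G1 X4.98 Y9.56
G1 X2.14 Y8.76
G1 X0.30 Y6.45
G1 X0.18 Y3.50
G1 X1.81 Y1.03
G1 X4.58 Y0.00
G1 X7.42 Y0.80
G1 X9.26 Y3.11
G1 X9.38 Y6.06
; layer 5
G0 Z14.71
G0 X9.38 Y6.06
G1 X7.75 Y8.53
G1 X4.98 Y9.56
G1 X2.14 Y8.76
G1 X0.30 Y6.45
G1 X0.18 Y3.50
G1 X1.81 Y1.03
G1 X4.58 Y0.00
G1 X7.42 Y0.80
G1 X9.26 Y3.11
G1 X9.38 Y6.06
M2 ; end

The solid is a regular 10-sided prism (a cylinder approximated with 10 flat sides), circumscribed radius ≈ 4.78 mm, height ≈ 14.7 mm. Slicing at Δz = 2.94 mm — 5 equal slices spanning the solid's height, so layer i sits at z = i·h/5 — gives 5 non-empty perimeters. Each is a 10-segment closed polygon; G0 lifts to the layer z and rapids to the start vertex, then G1 traces the edges.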